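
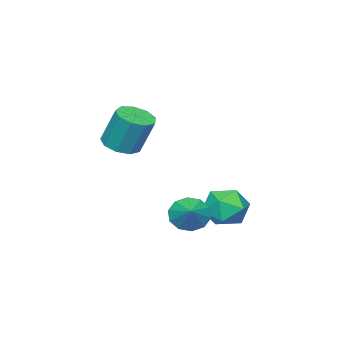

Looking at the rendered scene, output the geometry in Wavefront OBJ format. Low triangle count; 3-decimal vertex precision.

v 0.886 -0.961 -2.472
v 1.487 -1.083 -3.171
v 1.794 -0.179 -1.828
v 1.17 -0.618 -3.288
v 0.744 -0.284 -3.094
v 0.373 -0.209 -2.662
v 0.198 -0.421 -2.157
v 0.285 -0.839 -1.773
v 0.603 -1.304 -1.655
v 1.028 -1.638 -1.85
v 1.399 -1.713 -2.282
v 1.575 -1.501 -2.787
v -0.911 0.554 -2.339
v -0.187 -0.05 -3.008
v -1.973 -0.97 -2.112
v -1.249 -1.574 -2.781
v -0.908 -1.217 -1.735
v -0.252 -0.275 -1.875
v -1.908 -0.745 -3.245
v -1.252 0.197 -3.385
v -0.803 -0.853 -3.568
v -0.185 -1.145 -2.635
v -1.975 0.125 -2.485
v -1.357 -0.167 -1.552
v 2.254 -3.562 1.421
v 3.142 -3.723 1.535
v 3.054 -2.958 3.294
v 2.166 -2.798 3.179
v 3.058 -3.159 1.285
v 2.97 -2.394 3.044
v 2.598 -2.784 1.099
v 2.51 -2.019 2.858
v 1.977 -2.773 1.063
v 1.889 -2.008 2.822
v 1.485 -3.131 1.195
v 1.397 -2.366 2.953
v 1.353 -3.692 1.432
v 1.265 -2.927 3.19
v 1.643 -4.191 1.664
v 1.555 -3.426 3.422
v 2.218 -4.397 1.782
v 2.13 -3.632 3.541
v 2.811 -4.212 1.731
v 2.723 -3.447 3.49
f 2 1 4
f 2 4 3
f 4 1 5
f 4 5 3
f 5 1 6
f 5 6 3
f 6 1 7
f 6 7 3
f 7 1 8
f 7 8 3
f 8 1 9
f 8 9 3
f 9 1 10
f 9 10 3
f 10 1 11
f 10 11 3
f 11 1 12
f 11 12 3
f 12 1 2
f 12 2 3
f 13 24 18
f 13 18 14
f 13 14 20
f 13 20 23
f 13 23 24
f 14 18 22
f 18 24 17
f 24 23 15
f 23 20 19
f 20 14 21
f 16 22 17
f 16 17 15
f 16 15 19
f 16 19 21
f 16 21 22
f 17 22 18
f 15 17 24
f 19 15 23
f 21 19 20
f 22 21 14
f 26 25 29
f 26 29 27
f 27 29 30
f 27 30 28
f 29 25 31
f 29 31 30
f 30 31 32
f 30 32 28
f 31 25 33
f 31 33 32
f 32 33 34
f 32 34 28
f 33 25 35
f 33 35 34
f 34 35 36
f 34 36 28
f 35 25 37
f 35 37 36
f 36 37 38
f 36 38 28
f 37 25 39
f 37 39 38
f 38 39 40
f 38 40 28
f 39 25 41
f 39 41 40
f 40 41 42
f 40 42 28
f 41 25 43
f 41 43 42
f 42 43 44
f 42 44 28
f 43 25 26
f 43 26 44
f 44 26 27
f 44 27 28



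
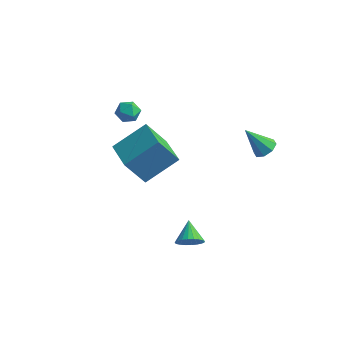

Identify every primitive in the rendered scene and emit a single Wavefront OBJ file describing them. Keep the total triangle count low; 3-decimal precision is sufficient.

v -3.564 1.088 1.399
v -3.073 1.303 1.856
v -2.967 0.137 1.204
v -2.476 0.352 1.661
v -3.115 0.165 1.893
v -3.483 0.753 2.013
v -2.557 0.687 1.047
v -2.925 1.275 1.167
v -2.45 1.055 1.639
v -2.795 0.732 2.161
v -3.245 0.708 0.899
v -3.59 0.385 1.421
v 3.571 2.81 -0.036
v 4.118 2.522 0.247
v 2.649 2.39 1.316
v 4.071 3.025 0.372
v 3.732 3.402 0.258
v 3.298 3.433 -0.028
v 3.024 3.099 -0.319
v 3.071 2.596 -0.444
v 3.41 2.219 -0.33
v 3.844 2.188 -0.044
v -4.134 0.963 -1.944
v -3.023 2.437 -0.765
v -3.354 1.67 -3.562
v -2.243 3.144 -2.383
v -2.657 -0.284 -1.777
v -1.546 1.19 -0.598
v -1.877 0.423 -3.395
v -0.766 1.897 -2.216
v 2.293 -2.401 -3.803
v 2.641 -2.617 -3.199
v 1.707 -1.479 -3.137
v 2.824 -2.425 -3.303
v 2.926 -2.23 -3.484
v 2.932 -2.061 -3.713
v 2.84 -1.944 -3.956
v 2.665 -1.896 -4.176
v 2.434 -1.926 -4.338
v 2.18 -2.027 -4.42
v 1.944 -2.186 -4.407
v 1.761 -2.377 -4.303
v 1.659 -2.573 -4.123
v 1.653 -2.742 -3.893
v 1.745 -2.859 -3.651
v 1.92 -2.907 -3.431
v 2.151 -2.877 -3.268
v 2.405 -2.776 -3.187
f 1 12 6
f 1 6 2
f 1 2 8
f 1 8 11
f 1 11 12
f 2 6 10
f 6 12 5
f 12 11 3
f 11 8 7
f 8 2 9
f 4 10 5
f 4 5 3
f 4 3 7
f 4 7 9
f 4 9 10
f 5 10 6
f 3 5 12
f 7 3 11
f 9 7 8
f 10 9 2
f 14 13 16
f 14 16 15
f 16 13 17
f 16 17 15
f 17 13 18
f 17 18 15
f 18 13 19
f 18 19 15
f 19 13 20
f 19 20 15
f 20 13 21
f 20 21 15
f 21 13 22
f 21 22 15
f 22 13 14
f 22 14 15
f 24 26 23
f 27 24 23
f 23 26 25
f 25 27 23
f 24 30 26
f 28 24 27
f 28 30 24
f 26 30 25
f 29 27 25
f 25 30 29
f 29 28 27
f 30 28 29
f 32 31 34
f 32 34 33
f 34 31 35
f 34 35 33
f 35 31 36
f 35 36 33
f 36 31 37
f 36 37 33
f 37 31 38
f 37 38 33
f 38 31 39
f 38 39 33
f 39 31 40
f 39 40 33
f 40 31 41
f 40 41 33
f 41 31 42
f 41 42 33
f 42 31 43
f 42 43 33
f 43 31 44
f 43 44 33
f 44 31 45
f 44 45 33
f 45 31 46
f 45 46 33
f 46 31 47
f 46 47 33
f 47 31 48
f 47 48 33
f 48 31 32
f 48 32 33



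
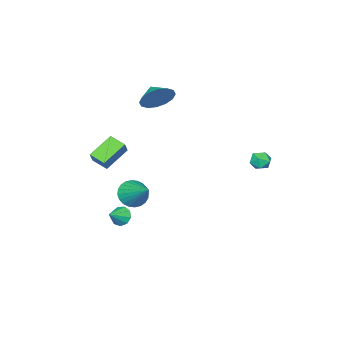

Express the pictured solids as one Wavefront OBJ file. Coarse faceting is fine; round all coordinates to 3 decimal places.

v 1.449 -3.717 0.364
v 0.066 -3.478 1.251
v 1.4 -2.774 0.034
v 0.017 -2.536 0.921
v 1.983 -3.424 1.119
v 0.6 -3.186 2.006
v 1.934 -2.482 0.789
v 0.551 -2.243 1.676
v -1.819 -3.749 -3.688
v -0.99 -3.758 -4.111
v -1.201 -2.111 -2.512
v -1.177 -3.533 -4.326
v -1.462 -3.341 -4.444
v -1.801 -3.211 -4.447
v -2.142 -3.164 -4.334
v -2.435 -3.205 -4.123
v -2.633 -3.329 -3.846
v -2.708 -3.518 -3.545
v -2.647 -3.741 -3.266
v -2.46 -3.966 -3.051
v -2.175 -4.158 -2.933
v -1.836 -4.287 -2.93
v -1.495 -4.335 -3.043
v -1.203 -4.294 -3.254
v -1.004 -4.169 -3.531
v -0.929 -3.981 -3.832
v -3.104 -3.074 3.4
v -2.513 -3.702 2.819
v -3.516 -3.886 3.86
v -2.219 -3.602 3.259
v -2.163 -3.361 3.737
v -2.358 -3.043 4.125
v -2.754 -2.733 4.318
v -3.243 -2.514 4.266
v -3.695 -2.446 3.982
v -3.989 -2.545 3.542
v -4.045 -2.787 3.064
v -3.85 -3.105 2.676
v -3.454 -3.415 2.483
v -2.965 -3.634 2.535
v -3.903 3.836 0.594
v -3.46 3.422 0.863
v -4.34 3.018 0.057
v -3.897 2.604 0.326
v -4.369 2.877 0.704
v -4.098 3.382 1.036
v -3.702 3.058 -0.116
v -3.431 3.563 0.216
v -3.336 2.942 0.424
v -3.748 2.83 0.931
v -4.052 3.61 -0.011
v -4.464 3.498 0.496
v 1.13 -2.088 -3.436
v 1.446 -1.851 -3.953
v 2.07 -2.092 -2.864
v 1.294 -1.517 -3.701
v 1.066 -1.45 -3.325
v 0.868 -1.681 -3.001
v 0.792 -2.103 -2.881
v 0.875 -2.517 -3.02
v 1.077 -2.73 -3.354
v 1.304 -2.643 -3.726
v 1.449 -2.296 -3.962
f 2 4 1
f 5 2 1
f 1 4 3
f 3 5 1
f 2 8 4
f 6 2 5
f 6 8 2
f 4 8 3
f 7 5 3
f 3 8 7
f 7 6 5
f 8 6 7
f 10 9 12
f 10 12 11
f 12 9 13
f 12 13 11
f 13 9 14
f 13 14 11
f 14 9 15
f 14 15 11
f 15 9 16
f 15 16 11
f 16 9 17
f 16 17 11
f 17 9 18
f 17 18 11
f 18 9 19
f 18 19 11
f 19 9 20
f 19 20 11
f 20 9 21
f 20 21 11
f 21 9 22
f 21 22 11
f 22 9 23
f 22 23 11
f 23 9 24
f 23 24 11
f 24 9 25
f 24 25 11
f 25 9 26
f 25 26 11
f 26 9 10
f 26 10 11
f 28 27 30
f 28 30 29
f 30 27 31
f 30 31 29
f 31 27 32
f 31 32 29
f 32 27 33
f 32 33 29
f 33 27 34
f 33 34 29
f 34 27 35
f 34 35 29
f 35 27 36
f 35 36 29
f 36 27 37
f 36 37 29
f 37 27 38
f 37 38 29
f 38 27 39
f 38 39 29
f 39 27 40
f 39 40 29
f 40 27 28
f 40 28 29
f 41 52 46
f 41 46 42
f 41 42 48
f 41 48 51
f 41 51 52
f 42 46 50
f 46 52 45
f 52 51 43
f 51 48 47
f 48 42 49
f 44 50 45
f 44 45 43
f 44 43 47
f 44 47 49
f 44 49 50
f 45 50 46
f 43 45 52
f 47 43 51
f 49 47 48
f 50 49 42
f 54 53 56
f 54 56 55
f 56 53 57
f 56 57 55
f 57 53 58
f 57 58 55
f 58 53 59
f 58 59 55
f 59 53 60
f 59 60 55
f 60 53 61
f 60 61 55
f 61 53 62
f 61 62 55
f 62 53 63
f 62 63 55
f 63 53 54
f 63 54 55



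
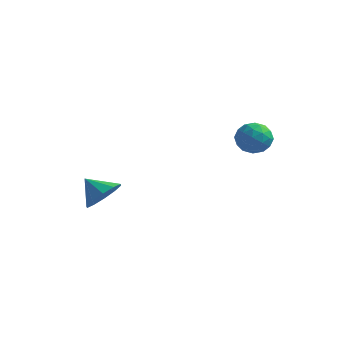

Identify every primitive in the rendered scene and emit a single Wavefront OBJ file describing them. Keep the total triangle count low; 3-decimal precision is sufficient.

v -1.989 -2.309 -1.663
v -1.388 -2.465 -0.983
v -2.871 -2.371 -0.897
v -1.464 -1.903 -1.025
v -1.74 -1.496 -1.311
v -2.111 -1.4 -1.731
v -2.435 -1.651 -2.125
v -2.589 -2.153 -2.342
v -2.513 -2.715 -2.3
v -2.237 -3.122 -2.015
v -1.866 -3.218 -1.595
v -1.542 -2.967 -1.201
v 2.592 1.566 1.649
v 3.349 1.499 1.37
v 2.491 0.261 1.69
v 3.248 0.194 1.411
v 3.116 0.478 2.157
v 3.178 1.285 2.132
v 2.662 0.475 0.928
v 2.724 1.282 0.903
v 3.392 0.825 0.924
v 3.673 0.827 1.684
v 2.167 0.933 1.376
v 2.448 0.935 2.136
v 2.979 1.647 1.506
v 2.861 0.113 1.554
v 2.783 0.28 1.993
v 3.228 0.241 1.828
v 2.878 1.521 1.954
v 3.323 1.482 1.79
v 3.187 0.882 2.252
v 2.517 0.278 1.27
v 2.962 0.239 1.106
v 2.612 1.519 1.232
v 3.057 1.48 1.067
v 2.653 0.878 0.808
v 3.45 1.212 1.08
v 3.391 0.444 1.104
v 3.046 0.609 0.82
v 3.083 1.084 0.805
v 3.614 1.213 1.527
v 3.555 0.446 1.55
v 3.477 0.613 1.989
v 3.514 1.087 1.974
v 3.64 0.816 1.265
v 2.285 1.314 1.51
v 2.226 0.547 1.533
v 2.326 0.673 1.086
v 2.363 1.147 1.071
v 2.449 1.316 1.956
v 2.39 0.548 1.98
v 2.757 0.676 2.255
v 2.794 1.151 2.24
v 2.2 0.944 1.795
f 2 1 4
f 2 4 3
f 4 1 5
f 4 5 3
f 5 1 6
f 5 6 3
f 6 1 7
f 6 7 3
f 7 1 8
f 7 8 3
f 8 1 9
f 8 9 3
f 9 1 10
f 9 10 3
f 10 1 11
f 10 11 3
f 11 1 12
f 11 12 3
f 12 1 2
f 12 2 3
f 13 50 29
f 50 24 53
f 29 53 18
f 50 53 29
f 13 29 25
f 29 18 30
f 25 30 14
f 29 30 25
f 13 25 34
f 25 14 35
f 34 35 20
f 25 35 34
f 13 34 46
f 34 20 49
f 46 49 23
f 34 49 46
f 13 46 50
f 46 23 54
f 50 54 24
f 46 54 50
f 14 30 41
f 30 18 44
f 41 44 22
f 30 44 41
f 18 53 31
f 53 24 52
f 31 52 17
f 53 52 31
f 24 54 51
f 54 23 47
f 51 47 15
f 54 47 51
f 23 49 48
f 49 20 36
f 48 36 19
f 49 36 48
f 20 35 40
f 35 14 37
f 40 37 21
f 35 37 40
f 16 42 28
f 42 22 43
f 28 43 17
f 42 43 28
f 16 28 26
f 28 17 27
f 26 27 15
f 28 27 26
f 16 26 33
f 26 15 32
f 33 32 19
f 26 32 33
f 16 33 38
f 33 19 39
f 38 39 21
f 33 39 38
f 16 38 42
f 38 21 45
f 42 45 22
f 38 45 42
f 17 43 31
f 43 22 44
f 31 44 18
f 43 44 31
f 15 27 51
f 27 17 52
f 51 52 24
f 27 52 51
f 19 32 48
f 32 15 47
f 48 47 23
f 32 47 48
f 21 39 40
f 39 19 36
f 40 36 20
f 39 36 40
f 22 45 41
f 45 21 37
f 41 37 14
f 45 37 41



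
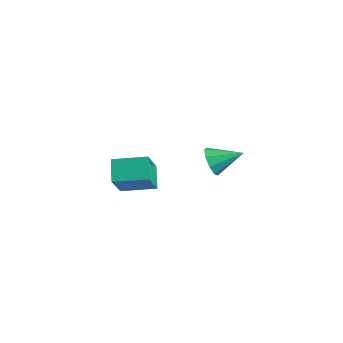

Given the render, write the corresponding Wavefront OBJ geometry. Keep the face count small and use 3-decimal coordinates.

v -3.853 3.333 -0.083
v -3.371 3.386 -0.854
v -2.927 4.607 0.583
v -3.867 3.762 -0.885
v -4.355 3.937 -0.541
v -4.609 3.829 0.017
v -4.508 3.489 0.528
v -4.101 3.076 0.754
v -3.577 2.783 0.588
v -3.183 2.747 0.108
v -3.101 2.985 -0.462
v -2.264 -3.454 1.82
v -3.151 -2.927 2.706
v -3.184 -2.408 0.276
v -4.071 -1.881 1.161
v -1.169 -2.079 2.099
v -2.056 -1.552 2.984
v -2.089 -1.033 0.554
v -2.976 -0.506 1.44
f 2 1 4
f 2 4 3
f 4 1 5
f 4 5 3
f 5 1 6
f 5 6 3
f 6 1 7
f 6 7 3
f 7 1 8
f 7 8 3
f 8 1 9
f 8 9 3
f 9 1 10
f 9 10 3
f 10 1 11
f 10 11 3
f 11 1 2
f 11 2 3
f 13 15 12
f 16 13 12
f 12 15 14
f 14 16 12
f 13 19 15
f 17 13 16
f 17 19 13
f 15 19 14
f 18 16 14
f 14 19 18
f 18 17 16
f 19 17 18



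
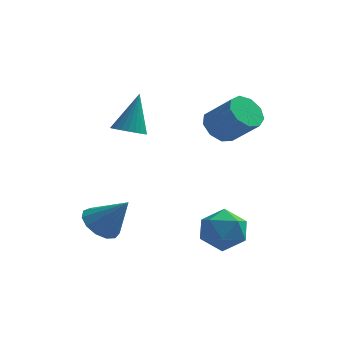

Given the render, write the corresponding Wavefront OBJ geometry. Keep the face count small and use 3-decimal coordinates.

v 2.329 2.156 1.233
v 2.915 1.849 0.523
v 4.157 1.276 1.798
v 3.571 1.584 2.507
v 3.052 2.48 0.673
v 4.294 1.907 1.948
v 2.851 2.96 1.085
v 4.094 2.387 2.36
v 2.406 3.064 1.565
v 3.648 2.491 2.84
v 1.924 2.744 1.89
v 3.167 2.171 3.165
v 1.632 2.148 1.908
v 2.875 1.575 3.182
v 1.666 1.557 1.609
v 2.908 0.984 2.884
v 2.01 1.246 1.134
v 3.252 0.673 2.409
v 2.503 1.361 0.705
v 3.745 0.788 1.98
v -2.185 -2.409 -2.728
v -1.57 -1.732 -3.157
v -0.955 -2.591 -1.252
v -1.926 -1.438 -2.824
v -2.363 -1.451 -2.461
v -2.745 -1.769 -2.182
v -2.948 -2.29 -2.077
v -2.91 -2.848 -2.178
v -2.641 -3.267 -2.454
v -2.228 -3.414 -2.817
v -1.801 -3.241 -3.151
v -1.496 -2.804 -3.351
v -1.41 -2.242 -3.354
v -1.837 2.8 0.352
v -1.037 2.544 0.333
v -1.483 3.76 2.288
v -1.015 2.835 0.184
v -1.118 3.121 0.061
v -1.33 3.358 -0.018
v -1.619 3.51 -0.04
v -1.942 3.554 -0.003
v -2.249 3.483 0.088
v -2.493 3.308 0.22
v -2.637 3.056 0.371
v -2.66 2.765 0.52
v -2.557 2.479 0.643
v -2.345 2.242 0.722
v -2.055 2.09 0.744
v -1.733 2.046 0.707
v -1.426 2.116 0.616
v -1.182 2.291 0.484
v 2.332 -1.447 -3.858
v 2.886 -0.735 -3.085
v 3.074 -2.985 -2.975
v 3.628 -2.273 -2.202
v 2.444 -2.371 -2.176
v 1.986 -1.42 -2.722
v 3.974 -2.3 -3.338
v 3.516 -1.349 -3.884
v 3.901 -1.262 -2.763
v 2.956 -1.306 -2.045
v 3.004 -2.414 -4.015
v 2.059 -2.458 -3.297
f 2 1 5
f 2 5 3
f 3 5 6
f 3 6 4
f 5 1 7
f 5 7 6
f 6 7 8
f 6 8 4
f 7 1 9
f 7 9 8
f 8 9 10
f 8 10 4
f 9 1 11
f 9 11 10
f 10 11 12
f 10 12 4
f 11 1 13
f 11 13 12
f 12 13 14
f 12 14 4
f 13 1 15
f 13 15 14
f 14 15 16
f 14 16 4
f 15 1 17
f 15 17 16
f 16 17 18
f 16 18 4
f 17 1 19
f 17 19 18
f 18 19 20
f 18 20 4
f 19 1 2
f 19 2 20
f 20 2 3
f 20 3 4
f 22 21 24
f 22 24 23
f 24 21 25
f 24 25 23
f 25 21 26
f 25 26 23
f 26 21 27
f 26 27 23
f 27 21 28
f 27 28 23
f 28 21 29
f 28 29 23
f 29 21 30
f 29 30 23
f 30 21 31
f 30 31 23
f 31 21 32
f 31 32 23
f 32 21 33
f 32 33 23
f 33 21 22
f 33 22 23
f 35 34 37
f 35 37 36
f 37 34 38
f 37 38 36
f 38 34 39
f 38 39 36
f 39 34 40
f 39 40 36
f 40 34 41
f 40 41 36
f 41 34 42
f 41 42 36
f 42 34 43
f 42 43 36
f 43 34 44
f 43 44 36
f 44 34 45
f 44 45 36
f 45 34 46
f 45 46 36
f 46 34 47
f 46 47 36
f 47 34 48
f 47 48 36
f 48 34 49
f 48 49 36
f 49 34 50
f 49 50 36
f 50 34 51
f 50 51 36
f 51 34 35
f 51 35 36
f 52 63 57
f 52 57 53
f 52 53 59
f 52 59 62
f 52 62 63
f 53 57 61
f 57 63 56
f 63 62 54
f 62 59 58
f 59 53 60
f 55 61 56
f 55 56 54
f 55 54 58
f 55 58 60
f 55 60 61
f 56 61 57
f 54 56 63
f 58 54 62
f 60 58 59
f 61 60 53



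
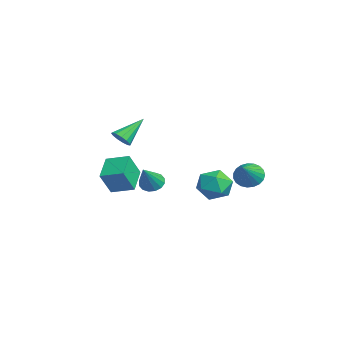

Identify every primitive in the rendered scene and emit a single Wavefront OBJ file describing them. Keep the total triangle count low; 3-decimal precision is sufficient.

v -0.288 3.347 -0.29
v 0.228 4.056 -0.494
v 1.088 2.673 0.85
v 0.04 4.179 -0.194
v -0.204 4.159 0.088
v -0.463 3.998 0.306
v -0.692 3.725 0.42
v -0.85 3.386 0.411
v -0.912 3.04 0.282
v -0.866 2.748 0.053
v -0.719 2.559 -0.235
v -0.499 2.506 -0.533
v -0.241 2.599 -0.788
v 0.008 2.821 -0.958
v 0.206 3.134 -1.012
v 0.318 3.484 -0.941
v 0.326 3.81 -0.758
v -3.508 -3.298 1.804
v -2.838 -3.081 1.893
v -4.132 -1.882 3.056
v -2.983 -2.872 1.585
v -3.296 -2.799 1.346
v -3.675 -2.884 1.252
v -4.002 -3.1 1.334
v -4.171 -3.379 1.565
v -4.13 -3.632 1.872
v -3.891 -3.779 2.157
v -3.531 -3.773 2.331
v -3.163 -3.616 2.337
v -2.904 -3.358 2.174
v -1.083 -3.907 -0.017
v -0.652 -4.585 1.402
v -0.433 -2.723 0.351
v -0.002 -3.4 1.769
v 0.362 -4.48 -0.729
v 0.793 -5.157 0.689
v 1.012 -3.295 -0.362
v 1.443 -3.973 1.057
v -3.332 2.836 -1.865
v -2.21 2.886 -1.477
v -3.13 0.954 -2.203
v -2.008 1.004 -1.815
v -2.908 1.146 -1.052
v -3.033 2.309 -0.843
v -2.307 1.531 -2.837
v -2.432 2.694 -2.628
v -1.577 2.08 -2.077
v -1.948 1.842 -0.974
v -3.392 1.998 -2.706
v -3.763 1.76 -1.603
v -4.194 -1.411 -1.966
v -3.7 -1.692 -2.501
v -2.986 -2.129 -0.474
v -3.57 -1.317 -2.426
v -3.607 -0.967 -2.227
v -3.801 -0.736 -1.959
v -4.101 -0.686 -1.693
v -4.425 -0.83 -1.5
v -4.687 -1.129 -1.432
v -4.817 -1.504 -1.507
v -4.78 -1.854 -1.706
v -4.586 -2.085 -1.974
v -4.287 -2.135 -2.24
v -3.962 -1.991 -2.433
f 2 1 4
f 2 4 3
f 4 1 5
f 4 5 3
f 5 1 6
f 5 6 3
f 6 1 7
f 6 7 3
f 7 1 8
f 7 8 3
f 8 1 9
f 8 9 3
f 9 1 10
f 9 10 3
f 10 1 11
f 10 11 3
f 11 1 12
f 11 12 3
f 12 1 13
f 12 13 3
f 13 1 14
f 13 14 3
f 14 1 15
f 14 15 3
f 15 1 16
f 15 16 3
f 16 1 17
f 16 17 3
f 17 1 2
f 17 2 3
f 19 18 21
f 19 21 20
f 21 18 22
f 21 22 20
f 22 18 23
f 22 23 20
f 23 18 24
f 23 24 20
f 24 18 25
f 24 25 20
f 25 18 26
f 25 26 20
f 26 18 27
f 26 27 20
f 27 18 28
f 27 28 20
f 28 18 29
f 28 29 20
f 29 18 30
f 29 30 20
f 30 18 19
f 30 19 20
f 32 34 31
f 35 32 31
f 31 34 33
f 33 35 31
f 32 38 34
f 36 32 35
f 36 38 32
f 34 38 33
f 37 35 33
f 33 38 37
f 37 36 35
f 38 36 37
f 39 50 44
f 39 44 40
f 39 40 46
f 39 46 49
f 39 49 50
f 40 44 48
f 44 50 43
f 50 49 41
f 49 46 45
f 46 40 47
f 42 48 43
f 42 43 41
f 42 41 45
f 42 45 47
f 42 47 48
f 43 48 44
f 41 43 50
f 45 41 49
f 47 45 46
f 48 47 40
f 52 51 54
f 52 54 53
f 54 51 55
f 54 55 53
f 55 51 56
f 55 56 53
f 56 51 57
f 56 57 53
f 57 51 58
f 57 58 53
f 58 51 59
f 58 59 53
f 59 51 60
f 59 60 53
f 60 51 61
f 60 61 53
f 61 51 62
f 61 62 53
f 62 51 63
f 62 63 53
f 63 51 64
f 63 64 53
f 64 51 52
f 64 52 53



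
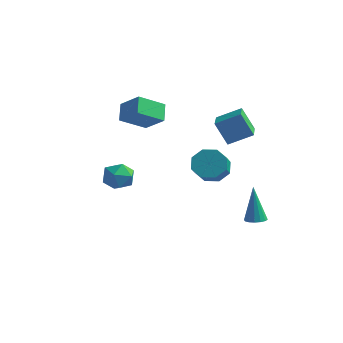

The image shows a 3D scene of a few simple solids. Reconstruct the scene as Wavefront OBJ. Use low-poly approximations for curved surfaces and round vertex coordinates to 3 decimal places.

v 3.68 3.261 -4.117
v 4.269 3.23 -4.007
v 3.3 3.579 -1.983
v 4.214 3.531 -4.061
v 4.015 3.759 -4.131
v 3.727 3.854 -4.197
v 3.426 3.79 -4.241
v 3.193 3.585 -4.252
v 3.091 3.292 -4.226
v 3.147 2.992 -4.172
v 3.346 2.763 -4.102
v 3.634 2.668 -4.037
v 3.935 2.732 -3.992
v 4.167 2.938 -3.982
v 1.736 2.192 -0.423
v 2.427 2.766 -0.084
v 2.855 1.761 0.742
v 2.164 1.188 0.403
v 1.804 2.818 0.302
v 2.232 1.813 1.128
v 1.141 2.503 0.263
v 1.57 1.498 1.09
v 0.826 2.006 -0.178
v 1.255 1.002 0.649
v 1.045 1.619 -0.762
v 1.473 0.614 0.064
v 1.668 1.567 -1.148
v 2.096 0.562 -0.322
v 2.33 1.882 -1.11
v 2.759 0.877 -0.283
v 2.645 2.378 -0.669
v 3.074 1.374 0.158
v -1.926 1.584 1.653
v -2.678 0.324 2.492
v -2.384 2.35 2.394
v -3.136 1.09 3.233
v -0.704 1.45 2.547
v -1.456 0.19 3.386
v -1.162 2.216 3.288
v -1.914 0.956 4.127
v 2.161 3.021 1.475
v 1.44 2.94 2.753
v 3.19 3.79 2.103
v 2.469 3.709 3.382
v 3.091 1.431 1.898
v 2.37 1.35 3.177
v 4.12 2.2 2.527
v 3.399 2.119 3.805
v -1.438 -1.128 -0.669
v -0.817 -1.07 0.015
v -1.603 -2.59 -0.395
v -0.982 -2.532 0.289
v -1.81 -2.129 0.38
v -1.708 -1.225 0.21
v -0.712 -2.435 -0.59
v -0.61 -1.531 -0.76
v -0.369 -1.877 0.064
v -1.048 -1.688 0.663
v -1.372 -1.972 -1.043
v -2.051 -1.783 -0.444
f 2 1 4
f 2 4 3
f 4 1 5
f 4 5 3
f 5 1 6
f 5 6 3
f 6 1 7
f 6 7 3
f 7 1 8
f 7 8 3
f 8 1 9
f 8 9 3
f 9 1 10
f 9 10 3
f 10 1 11
f 10 11 3
f 11 1 12
f 11 12 3
f 12 1 13
f 12 13 3
f 13 1 14
f 13 14 3
f 14 1 2
f 14 2 3
f 16 15 19
f 16 19 17
f 17 19 20
f 17 20 18
f 19 15 21
f 19 21 20
f 20 21 22
f 20 22 18
f 21 15 23
f 21 23 22
f 22 23 24
f 22 24 18
f 23 15 25
f 23 25 24
f 24 25 26
f 24 26 18
f 25 15 27
f 25 27 26
f 26 27 28
f 26 28 18
f 27 15 29
f 27 29 28
f 28 29 30
f 28 30 18
f 29 15 31
f 29 31 30
f 30 31 32
f 30 32 18
f 31 15 16
f 31 16 32
f 32 16 17
f 32 17 18
f 34 36 33
f 37 34 33
f 33 36 35
f 35 37 33
f 34 40 36
f 38 34 37
f 38 40 34
f 36 40 35
f 39 37 35
f 35 40 39
f 39 38 37
f 40 38 39
f 42 44 41
f 45 42 41
f 41 44 43
f 43 45 41
f 42 48 44
f 46 42 45
f 46 48 42
f 44 48 43
f 47 45 43
f 43 48 47
f 47 46 45
f 48 46 47
f 49 60 54
f 49 54 50
f 49 50 56
f 49 56 59
f 49 59 60
f 50 54 58
f 54 60 53
f 60 59 51
f 59 56 55
f 56 50 57
f 52 58 53
f 52 53 51
f 52 51 55
f 52 55 57
f 52 57 58
f 53 58 54
f 51 53 60
f 55 51 59
f 57 55 56
f 58 57 50



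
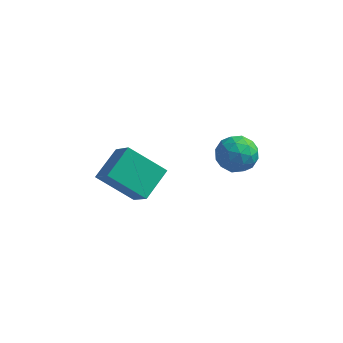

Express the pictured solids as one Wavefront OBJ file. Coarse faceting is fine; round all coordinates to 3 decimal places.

v 1.698 -0.888 3.136
v 2.295 -0.181 2.79
v 2.605 -1.999 2.43
v 3.202 -1.292 2.084
v 3.178 -1.488 3.052
v 2.617 -0.801 3.489
v 2.283 -1.379 1.731
v 1.722 -0.692 2.168
v 2.656 -0.484 1.922
v 3.209 -0.551 2.738
v 1.691 -1.629 2.482
v 2.244 -1.696 3.298
v 1.917 -0.437 3.025
v 2.983 -1.743 2.195
v 2.969 -1.858 2.764
v 3.32 -1.442 2.561
v 2.106 -0.801 3.436
v 2.457 -0.385 3.232
v 2.976 -1.154 3.386
v 2.443 -1.795 1.988
v 2.794 -1.379 1.784
v 1.58 -0.738 2.659
v 1.931 -0.322 2.456
v 1.924 -1.026 1.834
v 2.48 -0.199 2.311
v 3.013 -0.853 1.896
v 2.473 -0.904 1.689
v 2.143 -0.5 1.945
v 2.805 -0.239 2.791
v 3.339 -0.892 2.376
v 3.324 -1.007 2.945
v 2.995 -0.603 3.202
v 3.018 -0.417 2.281
v 1.561 -1.288 2.844
v 2.095 -1.941 2.429
v 1.905 -1.577 2.018
v 1.576 -1.173 2.275
v 1.887 -1.327 3.324
v 2.42 -1.981 2.909
v 2.757 -1.68 3.275
v 2.427 -1.276 3.531
v 1.882 -1.763 2.939
v -3.864 -1.356 -0.659
v -3.415 0.13 0.105
v -2.132 -1.253 -1.877
v -1.683 0.233 -1.114
v -2.957 -2.253 0.554
v -2.508 -0.767 1.317
v -1.225 -2.15 -0.665
v -0.776 -0.664 0.099
f 1 38 17
f 38 12 41
f 17 41 6
f 38 41 17
f 1 17 13
f 17 6 18
f 13 18 2
f 17 18 13
f 1 13 22
f 13 2 23
f 22 23 8
f 13 23 22
f 1 22 34
f 22 8 37
f 34 37 11
f 22 37 34
f 1 34 38
f 34 11 42
f 38 42 12
f 34 42 38
f 2 18 29
f 18 6 32
f 29 32 10
f 18 32 29
f 6 41 19
f 41 12 40
f 19 40 5
f 41 40 19
f 12 42 39
f 42 11 35
f 39 35 3
f 42 35 39
f 11 37 36
f 37 8 24
f 36 24 7
f 37 24 36
f 8 23 28
f 23 2 25
f 28 25 9
f 23 25 28
f 4 30 16
f 30 10 31
f 16 31 5
f 30 31 16
f 4 16 14
f 16 5 15
f 14 15 3
f 16 15 14
f 4 14 21
f 14 3 20
f 21 20 7
f 14 20 21
f 4 21 26
f 21 7 27
f 26 27 9
f 21 27 26
f 4 26 30
f 26 9 33
f 30 33 10
f 26 33 30
f 5 31 19
f 31 10 32
f 19 32 6
f 31 32 19
f 3 15 39
f 15 5 40
f 39 40 12
f 15 40 39
f 7 20 36
f 20 3 35
f 36 35 11
f 20 35 36
f 9 27 28
f 27 7 24
f 28 24 8
f 27 24 28
f 10 33 29
f 33 9 25
f 29 25 2
f 33 25 29
f 44 46 43
f 47 44 43
f 43 46 45
f 45 47 43
f 44 50 46
f 48 44 47
f 48 50 44
f 46 50 45
f 49 47 45
f 45 50 49
f 49 48 47
f 50 48 49



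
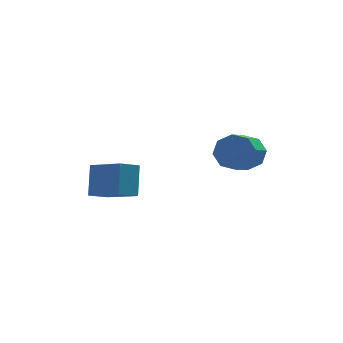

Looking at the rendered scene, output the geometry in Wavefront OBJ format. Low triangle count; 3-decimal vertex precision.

v -1.57 2.273 -1.699
v -1.337 3.229 -0.18
v -2.789 3.787 -2.466
v -2.556 4.743 -0.947
v -0.584 2.817 -2.193
v -0.351 3.773 -0.674
v -1.803 4.331 -2.96
v -1.57 5.287 -1.441
v 4.002 0.587 1.377
v 4.629 0.662 2.152
v 3.805 -0.772 2.958
v 3.178 -0.847 2.183
v 3.995 1.08 2.247
v 3.171 -0.354 3.053
v 3.365 1.209 1.833
v 2.541 -0.225 2.638
v 3.108 0.974 1.151
v 2.284 -0.46 1.957
v 3.375 0.512 0.602
v 2.551 -0.922 1.408
v 4.009 0.094 0.507
v 3.185 -1.34 1.313
v 4.639 -0.035 0.922
v 3.815 -1.469 1.727
v 4.896 0.2 1.603
v 4.072 -1.234 2.409
f 2 4 1
f 5 2 1
f 1 4 3
f 3 5 1
f 2 8 4
f 6 2 5
f 6 8 2
f 4 8 3
f 7 5 3
f 3 8 7
f 7 6 5
f 8 6 7
f 10 9 13
f 10 13 11
f 11 13 14
f 11 14 12
f 13 9 15
f 13 15 14
f 14 15 16
f 14 16 12
f 15 9 17
f 15 17 16
f 16 17 18
f 16 18 12
f 17 9 19
f 17 19 18
f 18 19 20
f 18 20 12
f 19 9 21
f 19 21 20
f 20 21 22
f 20 22 12
f 21 9 23
f 21 23 22
f 22 23 24
f 22 24 12
f 23 9 25
f 23 25 24
f 24 25 26
f 24 26 12
f 25 9 10
f 25 10 26
f 26 10 11
f 26 11 12



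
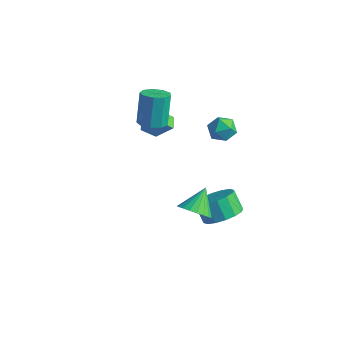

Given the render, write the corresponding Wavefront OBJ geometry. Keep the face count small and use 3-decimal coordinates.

v -4.152 2.854 0.838
v -3.27 3.235 1.829
v -4.619 3.493 1.008
v -3.737 3.874 1.999
v -3.603 3.446 0.121
v -2.721 3.827 1.112
v -4.07 4.085 0.291
v -3.188 4.466 1.282
v -0.044 4.143 3.431
v 0.46 4.421 2.817
v 0.66 2.979 3.483
v 1.164 3.257 2.869
v 1.194 3.613 3.63
v 0.759 4.332 3.599
v 0.361 3.068 2.701
v -0.074 3.787 2.67
v 0.71 3.756 2.366
v 1.225 4.093 2.94
v -0.105 3.307 3.36
v 0.41 3.644 3.934
v 2.653 1.086 -0.874
v 3.499 0.968 -0.196
v 2.752 1.175 0.772
v 1.907 1.294 0.094
v 3.488 1.518 -0.322
v 2.741 1.725 0.646
v 3.254 1.952 -0.596
v 2.507 2.159 0.372
v 2.859 2.155 -0.944
v 2.112 2.362 0.024
v 2.409 2.071 -1.273
v 1.662 2.278 -0.305
v 2.024 1.723 -1.496
v 1.277 1.93 -0.528
v 1.808 1.205 -1.552
v 1.061 1.412 -0.584
v 1.819 0.655 -1.426
v 1.072 0.862 -0.458
v 2.053 0.221 -1.152
v 1.306 0.428 -0.184
v 2.448 0.018 -0.804
v 1.701 0.225 0.164
v 2.898 0.102 -0.475
v 2.151 0.309 0.493
v 3.283 0.45 -0.252
v 2.536 0.657 0.716
v 3.056 -1.878 2.284
v 3.81 -2.133 2.744
v 2.864 -0.722 3.236
v 3.954 -1.893 2.482
v 3.942 -1.651 2.186
v 3.777 -1.449 1.907
v 3.487 -1.32 1.693
v 3.122 -1.288 1.581
v 2.746 -1.358 1.591
v 2.424 -1.518 1.72
v 2.211 -1.74 1.947
v 2.143 -1.986 2.232
v 2.234 -2.214 2.527
v 2.467 -2.383 2.779
v 2.801 -2.465 2.945
v 3.179 -2.445 2.998
v 3.536 -2.328 2.926
v -3.028 2.45 2.432
v -2.275 2.212 2.688
v -2.639 2.952 4.444
v -3.392 3.19 4.188
v -2.25 2.737 2.473
v -2.614 3.477 4.229
v -2.589 3.127 2.238
v -2.953 3.867 3.994
v -3.133 3.201 2.094
v -3.497 3.941 3.85
v -3.628 2.923 2.108
v -3.992 3.663 3.864
v -3.842 2.424 2.274
v -4.207 3.164 4.03
v -3.675 1.937 2.514
v -4.04 2.677 4.27
v -3.205 1.69 2.715
v -3.57 2.43 4.471
v -2.652 1.799 2.784
v -3.017 2.539 4.54
f 2 4 1
f 5 2 1
f 1 4 3
f 3 5 1
f 2 8 4
f 6 2 5
f 6 8 2
f 4 8 3
f 7 5 3
f 3 8 7
f 7 6 5
f 8 6 7
f 9 20 14
f 9 14 10
f 9 10 16
f 9 16 19
f 9 19 20
f 10 14 18
f 14 20 13
f 20 19 11
f 19 16 15
f 16 10 17
f 12 18 13
f 12 13 11
f 12 11 15
f 12 15 17
f 12 17 18
f 13 18 14
f 11 13 20
f 15 11 19
f 17 15 16
f 18 17 10
f 22 21 25
f 22 25 23
f 23 25 26
f 23 26 24
f 25 21 27
f 25 27 26
f 26 27 28
f 26 28 24
f 27 21 29
f 27 29 28
f 28 29 30
f 28 30 24
f 29 21 31
f 29 31 30
f 30 31 32
f 30 32 24
f 31 21 33
f 31 33 32
f 32 33 34
f 32 34 24
f 33 21 35
f 33 35 34
f 34 35 36
f 34 36 24
f 35 21 37
f 35 37 36
f 36 37 38
f 36 38 24
f 37 21 39
f 37 39 38
f 38 39 40
f 38 40 24
f 39 21 41
f 39 41 40
f 40 41 42
f 40 42 24
f 41 21 43
f 41 43 42
f 42 43 44
f 42 44 24
f 43 21 45
f 43 45 44
f 44 45 46
f 44 46 24
f 45 21 22
f 45 22 46
f 46 22 23
f 46 23 24
f 48 47 50
f 48 50 49
f 50 47 51
f 50 51 49
f 51 47 52
f 51 52 49
f 52 47 53
f 52 53 49
f 53 47 54
f 53 54 49
f 54 47 55
f 54 55 49
f 55 47 56
f 55 56 49
f 56 47 57
f 56 57 49
f 57 47 58
f 57 58 49
f 58 47 59
f 58 59 49
f 59 47 60
f 59 60 49
f 60 47 61
f 60 61 49
f 61 47 62
f 61 62 49
f 62 47 63
f 62 63 49
f 63 47 48
f 63 48 49
f 65 64 68
f 65 68 66
f 66 68 69
f 66 69 67
f 68 64 70
f 68 70 69
f 69 70 71
f 69 71 67
f 70 64 72
f 70 72 71
f 71 72 73
f 71 73 67
f 72 64 74
f 72 74 73
f 73 74 75
f 73 75 67
f 74 64 76
f 74 76 75
f 75 76 77
f 75 77 67
f 76 64 78
f 76 78 77
f 77 78 79
f 77 79 67
f 78 64 80
f 78 80 79
f 79 80 81
f 79 81 67
f 80 64 82
f 80 82 81
f 81 82 83
f 81 83 67
f 82 64 65
f 82 65 83
f 83 65 66
f 83 66 67



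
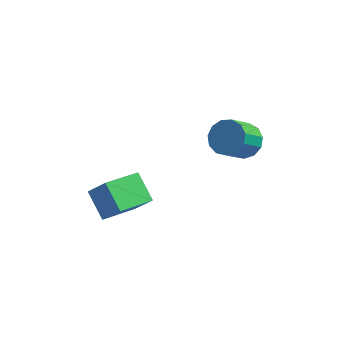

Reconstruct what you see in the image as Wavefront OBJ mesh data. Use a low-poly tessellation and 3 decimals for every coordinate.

v -2.579 -3.771 -1.28
v -1.748 -3.91 -0.277
v -1.742 -2.241 -1.762
v -0.91 -2.38 -0.759
v -1.67 -4.54 -2.141
v -0.838 -4.679 -1.138
v -0.832 -3.01 -2.623
v -0.001 -3.149 -1.62
v 2.4 1.615 -1.239
v 3.192 1.692 -0.818
v 2.731 0.642 0.24
v 1.94 0.565 -0.181
v 2.885 2.037 -0.609
v 2.424 0.987 0.449
v 2.424 2.248 -0.6
v 1.963 1.199 0.458
v 1.955 2.258 -0.794
v 1.495 1.209 0.264
v 1.628 2.064 -1.129
v 1.168 1.014 -0.071
v 1.546 1.727 -1.499
v 1.085 0.678 -0.441
v 1.735 1.355 -1.787
v 1.275 0.305 -0.729
v 2.136 1.065 -1.9
v 1.675 0.015 -0.842
v 2.62 0.949 -1.804
v 2.159 -0.1 -0.746
v 3.035 1.045 -1.528
v 2.574 -0.004 -0.47
v 3.248 1.322 -1.16
v 2.787 0.272 -0.102
f 2 4 1
f 5 2 1
f 1 4 3
f 3 5 1
f 2 8 4
f 6 2 5
f 6 8 2
f 4 8 3
f 7 5 3
f 3 8 7
f 7 6 5
f 8 6 7
f 10 9 13
f 10 13 11
f 11 13 14
f 11 14 12
f 13 9 15
f 13 15 14
f 14 15 16
f 14 16 12
f 15 9 17
f 15 17 16
f 16 17 18
f 16 18 12
f 17 9 19
f 17 19 18
f 18 19 20
f 18 20 12
f 19 9 21
f 19 21 20
f 20 21 22
f 20 22 12
f 21 9 23
f 21 23 22
f 22 23 24
f 22 24 12
f 23 9 25
f 23 25 24
f 24 25 26
f 24 26 12
f 25 9 27
f 25 27 26
f 26 27 28
f 26 28 12
f 27 9 29
f 27 29 28
f 28 29 30
f 28 30 12
f 29 9 31
f 29 31 30
f 30 31 32
f 30 32 12
f 31 9 10
f 31 10 32
f 32 10 11
f 32 11 12



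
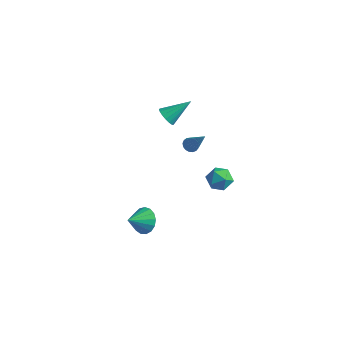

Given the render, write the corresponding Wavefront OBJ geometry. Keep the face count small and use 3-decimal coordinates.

v -1.149 -3.255 -4.299
v -0.59 -3.787 -4.8
v -1.491 -4.365 -3.501
v -0.33 -3.636 -4.478
v -0.259 -3.397 -4.115
v -0.391 -3.125 -3.794
v -0.696 -2.884 -3.589
v -1.106 -2.727 -3.547
v -1.525 -2.691 -3.677
v -1.858 -2.785 -3.95
v -2.028 -2.986 -4.303
v -1.997 -3.248 -4.655
v -1.772 -3.513 -4.925
v -1.403 -3.718 -5.052
v -0.977 -3.817 -5.007
v 0.931 -1.549 2.998
v 1.317 -1.342 2.756
v 2.069 -1.751 4.642
v 1.206 -1.156 2.856
v 1.031 -1.059 2.989
v 0.834 -1.075 3.123
v 0.659 -1.199 3.229
v 0.546 -1.404 3.282
v 0.522 -1.641 3.269
v 0.591 -1.858 3.195
v 0.739 -2.004 3.075
v 0.93 -2.045 2.938
v 1.122 -1.973 2.814
v 1.27 -1.804 2.732
v 1.34 -1.576 2.711
v 0.458 1.566 -2.068
v 1.302 1.641 -1.782
v 0.878 0.599 -3.058
v 1.722 0.674 -2.772
v 1.107 0.287 -2.252
v 0.847 0.885 -1.64
v 1.333 1.355 -3.2
v 1.073 1.953 -2.588
v 1.842 1.51 -2.482
v 1.703 0.85 -1.896
v 0.477 1.39 -2.944
v 0.338 0.73 -2.358
v -2.193 0.277 2.342
v -1.873 -0.219 2.7
v -1.347 1.543 3.338
v -1.668 -0.158 2.448
v -1.583 0.002 2.173
v -1.637 0.226 1.935
v -1.819 0.461 1.791
v -2.087 0.654 1.773
v -2.379 0.76 1.885
v -2.628 0.756 2.102
v -2.777 0.642 2.373
v -2.793 0.445 2.638
v -2.671 0.209 2.834
v -2.44 -0.012 2.918
v -2.152 -0.166 2.869
f 2 1 4
f 2 4 3
f 4 1 5
f 4 5 3
f 5 1 6
f 5 6 3
f 6 1 7
f 6 7 3
f 7 1 8
f 7 8 3
f 8 1 9
f 8 9 3
f 9 1 10
f 9 10 3
f 10 1 11
f 10 11 3
f 11 1 12
f 11 12 3
f 12 1 13
f 12 13 3
f 13 1 14
f 13 14 3
f 14 1 15
f 14 15 3
f 15 1 2
f 15 2 3
f 17 16 19
f 17 19 18
f 19 16 20
f 19 20 18
f 20 16 21
f 20 21 18
f 21 16 22
f 21 22 18
f 22 16 23
f 22 23 18
f 23 16 24
f 23 24 18
f 24 16 25
f 24 25 18
f 25 16 26
f 25 26 18
f 26 16 27
f 26 27 18
f 27 16 28
f 27 28 18
f 28 16 29
f 28 29 18
f 29 16 30
f 29 30 18
f 30 16 17
f 30 17 18
f 31 42 36
f 31 36 32
f 31 32 38
f 31 38 41
f 31 41 42
f 32 36 40
f 36 42 35
f 42 41 33
f 41 38 37
f 38 32 39
f 34 40 35
f 34 35 33
f 34 33 37
f 34 37 39
f 34 39 40
f 35 40 36
f 33 35 42
f 37 33 41
f 39 37 38
f 40 39 32
f 44 43 46
f 44 46 45
f 46 43 47
f 46 47 45
f 47 43 48
f 47 48 45
f 48 43 49
f 48 49 45
f 49 43 50
f 49 50 45
f 50 43 51
f 50 51 45
f 51 43 52
f 51 52 45
f 52 43 53
f 52 53 45
f 53 43 54
f 53 54 45
f 54 43 55
f 54 55 45
f 55 43 56
f 55 56 45
f 56 43 57
f 56 57 45
f 57 43 44
f 57 44 45



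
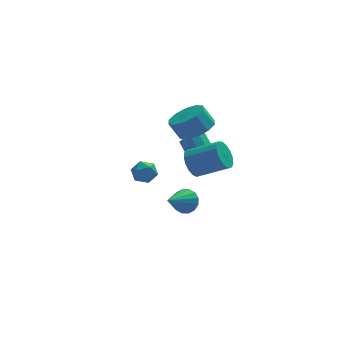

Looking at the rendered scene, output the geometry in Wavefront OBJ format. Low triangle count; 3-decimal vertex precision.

v 3.62 2.093 1.88
v 4.528 2.313 2.336
v 3.969 2.547 3.336
v 3.06 2.327 2.88
v 4.297 2.856 2.08
v 3.738 3.09 3.081
v 3.808 3.107 1.748
v 3.249 3.341 2.748
v 3.246 2.971 1.466
v 2.687 3.205 2.467
v 2.828 2.5 1.342
v 2.268 2.733 2.343
v 2.711 1.873 1.424
v 2.152 2.107 2.424
v 2.942 1.33 1.679
v 2.383 1.564 2.68
v 3.431 1.079 2.012
v 2.872 1.313 3.012
v 3.993 1.215 2.293
v 3.434 1.449 3.294
v 4.412 1.687 2.417
v 3.852 1.92 3.418
v 4.177 2.291 -0.909
v 4.725 2.729 -1.146
v 4.191 4.067 0.093
v 3.643 3.629 0.329
v 4.355 2.816 -1.4
v 3.821 4.154 -0.161
v 3.917 2.703 -1.466
v 3.383 4.041 -0.228
v 3.578 2.432 -1.32
v 3.044 3.77 -0.082
v 3.468 2.108 -1.017
v 2.934 3.446 0.221
v 3.629 1.853 -0.673
v 3.095 3.191 0.566
v 3.999 1.766 -0.419
v 3.465 3.104 0.82
v 4.437 1.879 -0.352
v 3.903 3.217 0.886
v 4.776 2.15 -0.498
v 4.242 3.488 0.74
v 4.886 2.474 -0.801
v 4.352 3.812 0.437
v -0.562 -3.161 2.757
v 0.031 -2.782 2.75
v 0.049 -4.118 2.65
v 0.642 -3.739 2.643
v 0.263 -3.787 3.234
v -0.115 -3.196 3.3
v 0.195 -3.704 2.1
v -0.183 -3.113 2.166
v 0.499 -3.117 2.343
v 0.541 -3.169 3.044
v -0.461 -3.731 2.356
v -0.419 -3.783 3.057
v 2.784 -1.075 1.485
v 3.267 -0.634 0.942
v 4.739 -1.223 1.773
v 4.256 -1.665 2.315
v 3.199 -0.373 1.247
v 4.671 -0.962 2.078
v 3.037 -0.273 1.606
v 4.509 -0.862 2.437
v 2.816 -0.357 1.938
v 4.288 -0.946 2.768
v 2.588 -0.605 2.165
v 4.06 -1.195 2.996
v 2.405 -0.962 2.237
v 3.877 -1.551 3.068
v 2.309 -1.344 2.136
v 3.781 -1.933 2.967
v 2.321 -1.665 1.886
v 3.794 -2.254 2.717
v 2.44 -1.85 1.544
v 3.912 -2.44 2.375
v 2.637 -1.859 1.189
v 4.11 -2.448 2.019
v 2.868 -1.687 0.901
v 4.34 -2.277 1.731
v 3.08 -1.376 0.747
v 4.552 -1.965 1.577
v 3.224 -0.996 0.762
v 4.696 -1.585 1.592
v 2.53 -0.587 -1.575
v 3.12 -0.897 -1.21
v 1.43 -1.633 -0.685
v 3.011 -0.592 -0.987
v 2.773 -0.286 -0.921
v 2.47 -0.06 -1.031
v 2.183 0.024 -1.286
v 1.989 -0.055 -1.619
v 1.94 -0.277 -1.94
v 2.049 -0.582 -2.164
v 2.287 -0.888 -2.229
v 2.59 -1.114 -2.12
v 2.877 -1.198 -1.864
v 3.071 -1.119 -1.531
f 2 1 5
f 2 5 3
f 3 5 6
f 3 6 4
f 5 1 7
f 5 7 6
f 6 7 8
f 6 8 4
f 7 1 9
f 7 9 8
f 8 9 10
f 8 10 4
f 9 1 11
f 9 11 10
f 10 11 12
f 10 12 4
f 11 1 13
f 11 13 12
f 12 13 14
f 12 14 4
f 13 1 15
f 13 15 14
f 14 15 16
f 14 16 4
f 15 1 17
f 15 17 16
f 16 17 18
f 16 18 4
f 17 1 19
f 17 19 18
f 18 19 20
f 18 20 4
f 19 1 21
f 19 21 20
f 20 21 22
f 20 22 4
f 21 1 2
f 21 2 22
f 22 2 3
f 22 3 4
f 24 23 27
f 24 27 25
f 25 27 28
f 25 28 26
f 27 23 29
f 27 29 28
f 28 29 30
f 28 30 26
f 29 23 31
f 29 31 30
f 30 31 32
f 30 32 26
f 31 23 33
f 31 33 32
f 32 33 34
f 32 34 26
f 33 23 35
f 33 35 34
f 34 35 36
f 34 36 26
f 35 23 37
f 35 37 36
f 36 37 38
f 36 38 26
f 37 23 39
f 37 39 38
f 38 39 40
f 38 40 26
f 39 23 41
f 39 41 40
f 40 41 42
f 40 42 26
f 41 23 43
f 41 43 42
f 42 43 44
f 42 44 26
f 43 23 24
f 43 24 44
f 44 24 25
f 44 25 26
f 45 56 50
f 45 50 46
f 45 46 52
f 45 52 55
f 45 55 56
f 46 50 54
f 50 56 49
f 56 55 47
f 55 52 51
f 52 46 53
f 48 54 49
f 48 49 47
f 48 47 51
f 48 51 53
f 48 53 54
f 49 54 50
f 47 49 56
f 51 47 55
f 53 51 52
f 54 53 46
f 58 57 61
f 58 61 59
f 59 61 62
f 59 62 60
f 61 57 63
f 61 63 62
f 62 63 64
f 62 64 60
f 63 57 65
f 63 65 64
f 64 65 66
f 64 66 60
f 65 57 67
f 65 67 66
f 66 67 68
f 66 68 60
f 67 57 69
f 67 69 68
f 68 69 70
f 68 70 60
f 69 57 71
f 69 71 70
f 70 71 72
f 70 72 60
f 71 57 73
f 71 73 72
f 72 73 74
f 72 74 60
f 73 57 75
f 73 75 74
f 74 75 76
f 74 76 60
f 75 57 77
f 75 77 76
f 76 77 78
f 76 78 60
f 77 57 79
f 77 79 78
f 78 79 80
f 78 80 60
f 79 57 81
f 79 81 80
f 80 81 82
f 80 82 60
f 81 57 83
f 81 83 82
f 82 83 84
f 82 84 60
f 83 57 58
f 83 58 84
f 84 58 59
f 84 59 60
f 86 85 88
f 86 88 87
f 88 85 89
f 88 89 87
f 89 85 90
f 89 90 87
f 90 85 91
f 90 91 87
f 91 85 92
f 91 92 87
f 92 85 93
f 92 93 87
f 93 85 94
f 93 94 87
f 94 85 95
f 94 95 87
f 95 85 96
f 95 96 87
f 96 85 97
f 96 97 87
f 97 85 98
f 97 98 87
f 98 85 86
f 98 86 87



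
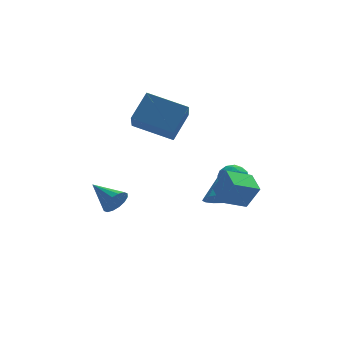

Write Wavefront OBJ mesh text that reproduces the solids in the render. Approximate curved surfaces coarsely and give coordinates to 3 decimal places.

v 2.577 2.335 -2.962
v 3.035 3.069 -3.591
v 2.563 3.425 -1.698
v 2.57 3.145 -3.661
v 2.106 3.06 -3.593
v 1.736 2.832 -3.4
v 1.532 2.505 -3.12
v 1.535 2.144 -2.809
v 1.744 1.821 -2.528
v 2.118 1.6 -2.334
v 2.583 1.524 -2.264
v 3.047 1.609 -2.332
v 3.417 1.838 -2.525
v 3.621 2.165 -2.805
v 3.618 2.525 -3.116
v 3.409 2.848 -3.396
v 0.242 2.618 0.764
v 0.078 1.295 1.819
v -1.545 3.37 1.43
v -1.709 2.047 2.485
v 1.029 3.453 1.935
v 0.865 2.13 2.99
v -0.758 4.205 2.601
v -0.922 2.882 3.656
v -2.44 1.838 -2.622
v -2.061 1.826 -2.01
v -3.38 2.982 -2.018
v -1.89 2.079 -2.224
v -1.867 2.267 -2.545
v -1.998 2.341 -2.887
v -2.246 2.279 -3.157
v -2.547 2.099 -3.284
v -2.819 1.849 -3.234
v -2.989 1.596 -3.02
v -3.012 1.408 -2.699
v -2.882 1.335 -2.358
v -2.633 1.396 -2.087
v -2.333 1.576 -1.96
v 1.59 -2.594 -0.614
v 2.129 -2.811 0.515
v 1.42 -1.455 -0.315
v 1.959 -1.672 0.815
v 2.761 -2.288 -1.115
v 3.3 -2.505 0.015
v 2.591 -1.149 -0.815
v 3.13 -1.366 0.314
v 2.209 1.776 -0.877
v 2.64 2.301 -1.186
v 2.94 0.919 -1.314
v 3.371 1.444 -1.623
v 3.347 1.371 -0.88
v 2.895 1.9 -0.611
v 2.685 1.32 -1.889
v 2.233 1.849 -1.62
v 2.934 2.019 -1.812
v 3.343 2.051 -1.188
v 2.237 1.169 -1.312
v 2.646 1.201 -0.688
v 2.36 2.113 -0.994
v 3.22 1.107 -1.506
v 3.206 1.063 -1.07
v 3.459 1.372 -1.252
v 2.51 1.878 -0.655
v 2.763 2.187 -0.837
v 3.179 1.64 -0.657
v 2.817 1.033 -1.663
v 3.07 1.342 -1.845
v 2.121 1.848 -1.248
v 2.374 2.157 -1.43
v 2.401 1.58 -1.843
v 2.786 2.257 -1.543
v 3.216 1.753 -1.799
v 2.813 1.68 -1.956
v 2.547 1.991 -1.798
v 3.027 2.275 -1.176
v 3.457 1.772 -1.433
v 3.442 1.729 -0.996
v 3.177 2.04 -0.838
v 3.2 2.11 -1.544
v 2.123 1.448 -1.067
v 2.553 0.945 -1.324
v 2.403 1.18 -1.662
v 2.138 1.491 -1.504
v 2.364 1.467 -0.701
v 2.794 0.963 -0.957
v 3.033 1.229 -0.702
v 2.767 1.54 -0.544
v 2.38 1.11 -0.956
f 2 1 4
f 2 4 3
f 4 1 5
f 4 5 3
f 5 1 6
f 5 6 3
f 6 1 7
f 6 7 3
f 7 1 8
f 7 8 3
f 8 1 9
f 8 9 3
f 9 1 10
f 9 10 3
f 10 1 11
f 10 11 3
f 11 1 12
f 11 12 3
f 12 1 13
f 12 13 3
f 13 1 14
f 13 14 3
f 14 1 15
f 14 15 3
f 15 1 16
f 15 16 3
f 16 1 2
f 16 2 3
f 18 20 17
f 21 18 17
f 17 20 19
f 19 21 17
f 18 24 20
f 22 18 21
f 22 24 18
f 20 24 19
f 23 21 19
f 19 24 23
f 23 22 21
f 24 22 23
f 26 25 28
f 26 28 27
f 28 25 29
f 28 29 27
f 29 25 30
f 29 30 27
f 30 25 31
f 30 31 27
f 31 25 32
f 31 32 27
f 32 25 33
f 32 33 27
f 33 25 34
f 33 34 27
f 34 25 35
f 34 35 27
f 35 25 36
f 35 36 27
f 36 25 37
f 36 37 27
f 37 25 38
f 37 38 27
f 38 25 26
f 38 26 27
f 40 42 39
f 43 40 39
f 39 42 41
f 41 43 39
f 40 46 42
f 44 40 43
f 44 46 40
f 42 46 41
f 45 43 41
f 41 46 45
f 45 44 43
f 46 44 45
f 47 84 63
f 84 58 87
f 63 87 52
f 84 87 63
f 47 63 59
f 63 52 64
f 59 64 48
f 63 64 59
f 47 59 68
f 59 48 69
f 68 69 54
f 59 69 68
f 47 68 80
f 68 54 83
f 80 83 57
f 68 83 80
f 47 80 84
f 80 57 88
f 84 88 58
f 80 88 84
f 48 64 75
f 64 52 78
f 75 78 56
f 64 78 75
f 52 87 65
f 87 58 86
f 65 86 51
f 87 86 65
f 58 88 85
f 88 57 81
f 85 81 49
f 88 81 85
f 57 83 82
f 83 54 70
f 82 70 53
f 83 70 82
f 54 69 74
f 69 48 71
f 74 71 55
f 69 71 74
f 50 76 62
f 76 56 77
f 62 77 51
f 76 77 62
f 50 62 60
f 62 51 61
f 60 61 49
f 62 61 60
f 50 60 67
f 60 49 66
f 67 66 53
f 60 66 67
f 50 67 72
f 67 53 73
f 72 73 55
f 67 73 72
f 50 72 76
f 72 55 79
f 76 79 56
f 72 79 76
f 51 77 65
f 77 56 78
f 65 78 52
f 77 78 65
f 49 61 85
f 61 51 86
f 85 86 58
f 61 86 85
f 53 66 82
f 66 49 81
f 82 81 57
f 66 81 82
f 55 73 74
f 73 53 70
f 74 70 54
f 73 70 74
f 56 79 75
f 79 55 71
f 75 71 48
f 79 71 75



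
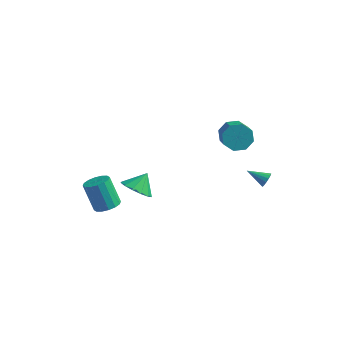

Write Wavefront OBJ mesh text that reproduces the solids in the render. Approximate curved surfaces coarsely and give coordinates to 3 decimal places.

v -2.694 -0.075 -1.974
v -2.001 -0.783 -1.544
v -2.386 0.815 -1.006
v -1.684 -0.455 -1.947
v -1.687 -0.006 -2.358
v -2.01 0.421 -2.647
v -2.551 0.69 -2.723
v -3.137 0.717 -2.56
v -3.582 0.492 -2.212
v -3.746 0.088 -1.788
v -3.575 -0.369 -1.423
v -3.125 -0.731 -1.233
v -2.539 -0.886 -1.278
v 2.299 2.879 2.89
v 2.909 3.533 3.238
v 3.692 2.335 4.118
v 3.081 1.681 3.77
v 2.313 3.453 3.659
v 3.095 2.255 4.539
v 1.708 3.037 3.63
v 2.49 1.838 4.51
v 1.449 2.528 3.167
v 2.232 1.33 4.047
v 1.688 2.225 2.542
v 2.471 1.027 3.422
v 2.285 2.305 2.121
v 3.067 1.107 3.001
v 2.89 2.722 2.15
v 3.672 1.523 3.03
v 3.148 3.23 2.613
v 3.931 2.032 3.493
v -3.497 -2.214 -2.077
v -2.811 -2.501 -1.687
v -3.677 -2.213 0.047
v -4.363 -1.926 -0.343
v -2.747 -2.072 -1.726
v -3.613 -1.785 0.008
v -2.884 -1.682 -1.86
v -3.75 -1.394 -0.125
v -3.186 -1.434 -2.051
v -4.052 -1.146 -0.317
v -3.571 -1.395 -2.25
v -4.437 -1.107 -0.515
v -3.936 -1.575 -2.402
v -4.802 -1.288 -0.667
v -4.183 -1.927 -2.467
v -5.049 -1.639 -0.733
v -4.247 -2.355 -2.428
v -5.113 -2.068 -0.694
v -4.11 -2.746 -2.295
v -4.976 -2.458 -0.56
v -3.808 -2.994 -2.103
v -4.674 -2.706 -0.369
v -3.423 -3.033 -1.905
v -4.289 -2.745 -0.17
v -3.058 -2.852 -1.753
v -3.924 -2.565 -0.018
v 4.488 2.842 -0.59
v 4.711 2.603 -0.16
v 3.272 2.678 -0.05
v 4.703 2.875 -0.095
v 4.637 3.138 -0.163
v 4.531 3.322 -0.346
v 4.414 3.377 -0.593
v 4.317 3.289 -0.84
v 4.265 3.081 -1.02
v 4.273 2.809 -1.084
v 4.339 2.546 -1.016
v 4.444 2.362 -0.834
v 4.562 2.307 -0.586
v 4.659 2.395 -0.339
f 2 1 4
f 2 4 3
f 4 1 5
f 4 5 3
f 5 1 6
f 5 6 3
f 6 1 7
f 6 7 3
f 7 1 8
f 7 8 3
f 8 1 9
f 8 9 3
f 9 1 10
f 9 10 3
f 10 1 11
f 10 11 3
f 11 1 12
f 11 12 3
f 12 1 13
f 12 13 3
f 13 1 2
f 13 2 3
f 15 14 18
f 15 18 16
f 16 18 19
f 16 19 17
f 18 14 20
f 18 20 19
f 19 20 21
f 19 21 17
f 20 14 22
f 20 22 21
f 21 22 23
f 21 23 17
f 22 14 24
f 22 24 23
f 23 24 25
f 23 25 17
f 24 14 26
f 24 26 25
f 25 26 27
f 25 27 17
f 26 14 28
f 26 28 27
f 27 28 29
f 27 29 17
f 28 14 30
f 28 30 29
f 29 30 31
f 29 31 17
f 30 14 15
f 30 15 31
f 31 15 16
f 31 16 17
f 33 32 36
f 33 36 34
f 34 36 37
f 34 37 35
f 36 32 38
f 36 38 37
f 37 38 39
f 37 39 35
f 38 32 40
f 38 40 39
f 39 40 41
f 39 41 35
f 40 32 42
f 40 42 41
f 41 42 43
f 41 43 35
f 42 32 44
f 42 44 43
f 43 44 45
f 43 45 35
f 44 32 46
f 44 46 45
f 45 46 47
f 45 47 35
f 46 32 48
f 46 48 47
f 47 48 49
f 47 49 35
f 48 32 50
f 48 50 49
f 49 50 51
f 49 51 35
f 50 32 52
f 50 52 51
f 51 52 53
f 51 53 35
f 52 32 54
f 52 54 53
f 53 54 55
f 53 55 35
f 54 32 56
f 54 56 55
f 55 56 57
f 55 57 35
f 56 32 33
f 56 33 57
f 57 33 34
f 57 34 35
f 59 58 61
f 59 61 60
f 61 58 62
f 61 62 60
f 62 58 63
f 62 63 60
f 63 58 64
f 63 64 60
f 64 58 65
f 64 65 60
f 65 58 66
f 65 66 60
f 66 58 67
f 66 67 60
f 67 58 68
f 67 68 60
f 68 58 69
f 68 69 60
f 69 58 70
f 69 70 60
f 70 58 71
f 70 71 60
f 71 58 59
f 71 59 60



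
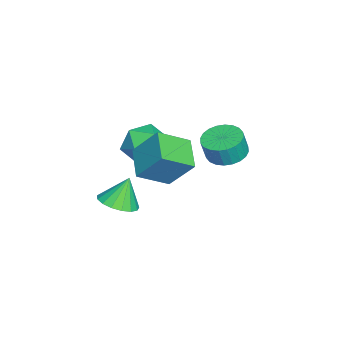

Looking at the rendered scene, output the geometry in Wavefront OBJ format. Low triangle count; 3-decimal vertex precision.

v -1.689 -1.224 -3.075
v -0.909 -2.549 -2.159
v -1.436 -0.032 -1.565
v -0.656 -1.357 -0.649
v -0.184 -0.763 -3.691
v 0.596 -2.088 -2.775
v 0.069 0.429 -2.181
v 0.849 -0.896 -1.265
v -1.495 1.609 -2.193
v -0.838 0.934 -2.463
v -0.608 0.716 -1.357
v -1.265 1.391 -1.087
v -0.62 1.248 -2.446
v -0.39 1.03 -1.341
v -0.535 1.616 -2.391
v -0.305 1.398 -1.285
v -0.597 1.984 -2.306
v -0.367 1.766 -1.2
v -0.795 2.295 -2.203
v -0.565 2.076 -1.098
v -1.099 2.501 -2.099
v -0.87 2.283 -0.994
v -1.464 2.571 -2.009
v -1.235 2.353 -0.904
v -1.834 2.495 -1.947
v -1.604 2.277 -0.842
v -2.152 2.284 -1.923
v -1.922 2.066 -0.817
v -2.37 1.97 -1.939
v -2.14 1.752 -0.834
v -2.455 1.602 -1.995
v -2.225 1.384 -0.889
v -2.393 1.234 -2.08
v -2.163 1.016 -0.974
v -2.195 0.924 -2.182
v -1.965 0.705 -1.077
v -1.89 0.717 -2.286
v -1.661 0.499 -1.181
v -1.525 0.647 -2.376
v -1.296 0.429 -1.271
v -1.156 0.723 -2.438
v -0.926 0.505 -1.333
v -2.748 -1.173 -2.549
v -1.576 -1.405 -2.84
v -3.164 -3.115 -2.68
v -1.992 -3.347 -2.971
v -2.281 -2.972 -1.836
v -2.024 -1.772 -1.755
v -2.716 -2.748 -3.765
v -2.459 -1.548 -3.684
v -1.556 -2.378 -3.592
v -1.287 -2.517 -2.399
v -3.453 -2.003 -3.121
v -3.184 -2.142 -1.928
v 2.96 -2.414 -2.756
v 3.675 -2.922 -2.367
v 2.54 -1.986 -1.424
v 3.862 -2.509 -2.441
v 3.842 -2.074 -2.587
v 3.62 -1.716 -2.772
v 3.246 -1.519 -2.953
v 2.807 -1.526 -3.089
v 2.404 -1.737 -3.148
v 2.127 -2.103 -3.118
v 2.041 -2.54 -3.005
v 2.166 -2.948 -2.835
v 2.473 -3.234 -2.646
v 2.891 -3.331 -2.483
v 3.325 -3.219 -2.382
f 2 4 1
f 5 2 1
f 1 4 3
f 3 5 1
f 2 8 4
f 6 2 5
f 6 8 2
f 4 8 3
f 7 5 3
f 3 8 7
f 7 6 5
f 8 6 7
f 10 9 13
f 10 13 11
f 11 13 14
f 11 14 12
f 13 9 15
f 13 15 14
f 14 15 16
f 14 16 12
f 15 9 17
f 15 17 16
f 16 17 18
f 16 18 12
f 17 9 19
f 17 19 18
f 18 19 20
f 18 20 12
f 19 9 21
f 19 21 20
f 20 21 22
f 20 22 12
f 21 9 23
f 21 23 22
f 22 23 24
f 22 24 12
f 23 9 25
f 23 25 24
f 24 25 26
f 24 26 12
f 25 9 27
f 25 27 26
f 26 27 28
f 26 28 12
f 27 9 29
f 27 29 28
f 28 29 30
f 28 30 12
f 29 9 31
f 29 31 30
f 30 31 32
f 30 32 12
f 31 9 33
f 31 33 32
f 32 33 34
f 32 34 12
f 33 9 35
f 33 35 34
f 34 35 36
f 34 36 12
f 35 9 37
f 35 37 36
f 36 37 38
f 36 38 12
f 37 9 39
f 37 39 38
f 38 39 40
f 38 40 12
f 39 9 41
f 39 41 40
f 40 41 42
f 40 42 12
f 41 9 10
f 41 10 42
f 42 10 11
f 42 11 12
f 43 54 48
f 43 48 44
f 43 44 50
f 43 50 53
f 43 53 54
f 44 48 52
f 48 54 47
f 54 53 45
f 53 50 49
f 50 44 51
f 46 52 47
f 46 47 45
f 46 45 49
f 46 49 51
f 46 51 52
f 47 52 48
f 45 47 54
f 49 45 53
f 51 49 50
f 52 51 44
f 56 55 58
f 56 58 57
f 58 55 59
f 58 59 57
f 59 55 60
f 59 60 57
f 60 55 61
f 60 61 57
f 61 55 62
f 61 62 57
f 62 55 63
f 62 63 57
f 63 55 64
f 63 64 57
f 64 55 65
f 64 65 57
f 65 55 66
f 65 66 57
f 66 55 67
f 66 67 57
f 67 55 68
f 67 68 57
f 68 55 69
f 68 69 57
f 69 55 56
f 69 56 57



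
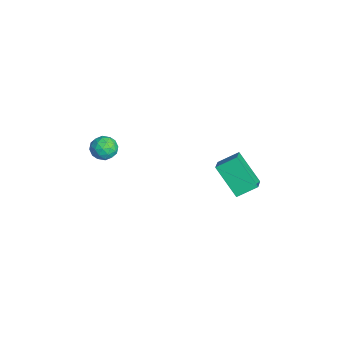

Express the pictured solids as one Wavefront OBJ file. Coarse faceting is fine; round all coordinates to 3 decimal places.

v -1.516 -2.428 -0.275
v -1.242 -2.019 -0.851
v -0.438 -3.001 -0.169
v -0.164 -2.592 -0.745
v -0.318 -2.258 -0.083
v -0.984 -1.904 -0.148
v -0.696 -3.116 -0.872
v -1.362 -2.762 -0.937
v -0.736 -2.444 -1.219
v -0.502 -1.914 -0.732
v -1.178 -3.106 -0.288
v -0.944 -2.576 0.199
v -1.473 -2.173 -0.572
v -0.207 -2.847 -0.448
v -0.297 -2.65 -0.059
v -0.136 -2.41 -0.397
v -1.322 -2.106 -0.159
v -1.161 -1.866 -0.498
v -0.618 -2.006 -0.047
v -0.519 -3.154 -0.522
v -0.358 -2.914 -0.861
v -1.544 -2.61 -0.623
v -1.383 -2.37 -0.961
v -1.062 -3.014 -0.973
v -1.015 -2.183 -1.127
v -0.382 -2.52 -1.065
v -0.694 -2.828 -1.14
v -1.086 -2.62 -1.178
v -0.878 -1.872 -0.841
v -0.244 -2.208 -0.779
v -0.334 -2.012 -0.39
v -0.726 -1.804 -0.428
v -0.58 -2.121 -1.058
v -1.436 -2.812 -0.241
v -0.802 -3.148 -0.179
v -0.954 -3.216 -0.592
v -1.346 -3.008 -0.63
v -1.298 -2.5 0.045
v -0.665 -2.837 0.107
v -0.594 -2.4 0.158
v -0.986 -2.192 0.12
v -1.1 -2.899 0.038
v 0.686 4.024 -3.829
v -0.466 3.186 -2.354
v 0.688 5.118 -3.205
v -0.463 4.28 -1.73
v 1.703 3.68 -3.23
v 0.552 2.842 -1.755
v 1.706 4.774 -2.606
v 0.554 3.936 -1.131
f 1 38 17
f 38 12 41
f 17 41 6
f 38 41 17
f 1 17 13
f 17 6 18
f 13 18 2
f 17 18 13
f 1 13 22
f 13 2 23
f 22 23 8
f 13 23 22
f 1 22 34
f 22 8 37
f 34 37 11
f 22 37 34
f 1 34 38
f 34 11 42
f 38 42 12
f 34 42 38
f 2 18 29
f 18 6 32
f 29 32 10
f 18 32 29
f 6 41 19
f 41 12 40
f 19 40 5
f 41 40 19
f 12 42 39
f 42 11 35
f 39 35 3
f 42 35 39
f 11 37 36
f 37 8 24
f 36 24 7
f 37 24 36
f 8 23 28
f 23 2 25
f 28 25 9
f 23 25 28
f 4 30 16
f 30 10 31
f 16 31 5
f 30 31 16
f 4 16 14
f 16 5 15
f 14 15 3
f 16 15 14
f 4 14 21
f 14 3 20
f 21 20 7
f 14 20 21
f 4 21 26
f 21 7 27
f 26 27 9
f 21 27 26
f 4 26 30
f 26 9 33
f 30 33 10
f 26 33 30
f 5 31 19
f 31 10 32
f 19 32 6
f 31 32 19
f 3 15 39
f 15 5 40
f 39 40 12
f 15 40 39
f 7 20 36
f 20 3 35
f 36 35 11
f 20 35 36
f 9 27 28
f 27 7 24
f 28 24 8
f 27 24 28
f 10 33 29
f 33 9 25
f 29 25 2
f 33 25 29
f 44 46 43
f 47 44 43
f 43 46 45
f 45 47 43
f 44 50 46
f 48 44 47
f 48 50 44
f 46 50 45
f 49 47 45
f 45 50 49
f 49 48 47
f 50 48 49



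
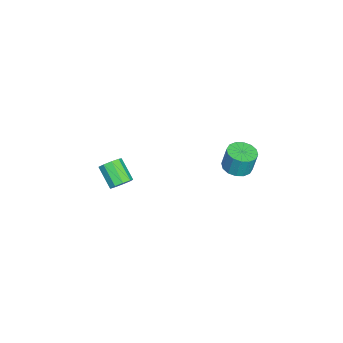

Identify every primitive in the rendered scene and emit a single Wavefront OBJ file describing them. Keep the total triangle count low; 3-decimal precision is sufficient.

v 3.9 3.737 2.165
v 4.646 4.206 2.037
v 4.705 4.493 3.426
v 3.96 4.023 3.555
v 4.303 4.51 1.988
v 4.362 4.797 3.378
v 3.853 4.608 1.988
v 3.912 4.894 3.377
v 3.415 4.471 2.035
v 3.475 4.758 3.424
v 3.108 4.138 2.116
v 3.167 4.425 3.506
v 3.012 3.698 2.211
v 3.072 3.984 3.601
v 3.155 3.267 2.294
v 3.214 3.554 3.683
v 3.498 2.963 2.342
v 3.557 3.25 3.732
v 3.948 2.866 2.343
v 4.007 3.152 3.732
v 4.385 3.002 2.296
v 4.445 3.289 3.685
v 4.693 3.335 2.214
v 4.752 3.622 3.604
v 4.788 3.776 2.119
v 4.848 4.062 3.509
v 2.261 -3.16 -2.038
v 2.87 -3.403 -1.674
v 1.928 -4.243 -0.658
v 1.319 -4 -1.022
v 2.704 -2.964 -1.465
v 1.762 -3.804 -0.449
v 2.33 -2.617 -1.525
v 1.389 -3.458 -0.509
v 1.925 -2.525 -1.824
v 0.983 -3.365 -0.809
v 1.676 -2.729 -2.224
v 0.734 -3.569 -1.208
v 1.701 -3.135 -2.536
v 0.759 -3.975 -1.521
v 1.988 -3.553 -2.616
v 1.046 -4.393 -1.6
v 2.403 -3.787 -2.425
v 1.461 -4.627 -1.409
v 2.751 -3.727 -2.053
v 1.809 -4.567 -1.037
f 2 1 5
f 2 5 3
f 3 5 6
f 3 6 4
f 5 1 7
f 5 7 6
f 6 7 8
f 6 8 4
f 7 1 9
f 7 9 8
f 8 9 10
f 8 10 4
f 9 1 11
f 9 11 10
f 10 11 12
f 10 12 4
f 11 1 13
f 11 13 12
f 12 13 14
f 12 14 4
f 13 1 15
f 13 15 14
f 14 15 16
f 14 16 4
f 15 1 17
f 15 17 16
f 16 17 18
f 16 18 4
f 17 1 19
f 17 19 18
f 18 19 20
f 18 20 4
f 19 1 21
f 19 21 20
f 20 21 22
f 20 22 4
f 21 1 23
f 21 23 22
f 22 23 24
f 22 24 4
f 23 1 25
f 23 25 24
f 24 25 26
f 24 26 4
f 25 1 2
f 25 2 26
f 26 2 3
f 26 3 4
f 28 27 31
f 28 31 29
f 29 31 32
f 29 32 30
f 31 27 33
f 31 33 32
f 32 33 34
f 32 34 30
f 33 27 35
f 33 35 34
f 34 35 36
f 34 36 30
f 35 27 37
f 35 37 36
f 36 37 38
f 36 38 30
f 37 27 39
f 37 39 38
f 38 39 40
f 38 40 30
f 39 27 41
f 39 41 40
f 40 41 42
f 40 42 30
f 41 27 43
f 41 43 42
f 42 43 44
f 42 44 30
f 43 27 45
f 43 45 44
f 44 45 46
f 44 46 30
f 45 27 28
f 45 28 46
f 46 28 29
f 46 29 30



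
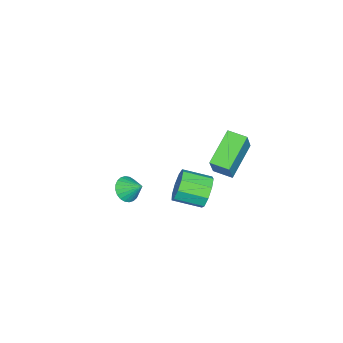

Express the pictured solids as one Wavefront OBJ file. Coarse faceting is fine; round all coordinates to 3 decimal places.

v 3.818 1.549 0.73
v 4.15 1.865 1.481
v 4.474 0.527 1.901
v 4.142 0.211 1.15
v 3.564 1.745 1.549
v 3.888 0.406 1.97
v 3.097 1.533 1.234
v 3.421 0.195 1.654
v 2.967 1.329 0.683
v 3.291 -0.01 1.103
v 3.236 1.228 0.154
v 3.56 -0.111 0.574
v 3.777 1.277 -0.106
v 4.1 -0.062 0.314
v 4.337 1.454 0.026
v 4.661 0.115 0.446
v 4.654 1.675 0.486
v 4.978 0.336 0.907
v 4.581 1.838 1.061
v 4.904 0.499 1.482
v -1.169 0.223 -2.528
v -2.978 0.548 -1.47
v -1.054 1.259 -2.65
v -2.863 1.585 -1.592
v -0.337 0.295 -1.128
v -2.146 0.621 -0.07
v -0.222 1.332 -1.25
v -2.031 1.657 -0.192
v 1.466 -3.26 -2.683
v 1.787 -3.729 -2.193
v 1.674 -2.4 -1.997
v 2.016 -3.653 -2.358
v 2.162 -3.517 -2.572
v 2.202 -3.342 -2.804
v 2.129 -3.155 -3.017
v 1.956 -2.983 -3.179
v 1.708 -2.854 -3.265
v 1.423 -2.787 -3.263
v 1.145 -2.792 -3.173
v 0.916 -2.868 -3.008
v 0.77 -3.004 -2.794
v 0.73 -3.179 -2.562
v 0.803 -3.366 -2.349
v 0.976 -3.537 -2.187
v 1.224 -3.666 -2.101
v 1.509 -3.733 -2.103
f 2 1 5
f 2 5 3
f 3 5 6
f 3 6 4
f 5 1 7
f 5 7 6
f 6 7 8
f 6 8 4
f 7 1 9
f 7 9 8
f 8 9 10
f 8 10 4
f 9 1 11
f 9 11 10
f 10 11 12
f 10 12 4
f 11 1 13
f 11 13 12
f 12 13 14
f 12 14 4
f 13 1 15
f 13 15 14
f 14 15 16
f 14 16 4
f 15 1 17
f 15 17 16
f 16 17 18
f 16 18 4
f 17 1 19
f 17 19 18
f 18 19 20
f 18 20 4
f 19 1 2
f 19 2 20
f 20 2 3
f 20 3 4
f 22 24 21
f 25 22 21
f 21 24 23
f 23 25 21
f 22 28 24
f 26 22 25
f 26 28 22
f 24 28 23
f 27 25 23
f 23 28 27
f 27 26 25
f 28 26 27
f 30 29 32
f 30 32 31
f 32 29 33
f 32 33 31
f 33 29 34
f 33 34 31
f 34 29 35
f 34 35 31
f 35 29 36
f 35 36 31
f 36 29 37
f 36 37 31
f 37 29 38
f 37 38 31
f 38 29 39
f 38 39 31
f 39 29 40
f 39 40 31
f 40 29 41
f 40 41 31
f 41 29 42
f 41 42 31
f 42 29 43
f 42 43 31
f 43 29 44
f 43 44 31
f 44 29 45
f 44 45 31
f 45 29 46
f 45 46 31
f 46 29 30
f 46 30 31



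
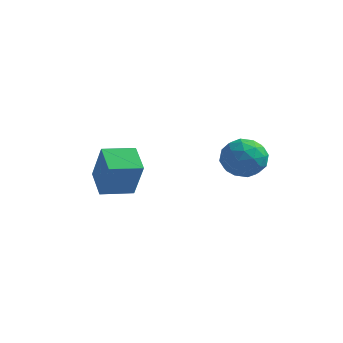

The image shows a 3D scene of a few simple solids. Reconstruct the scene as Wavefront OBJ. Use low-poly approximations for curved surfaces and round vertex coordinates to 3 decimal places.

v 3.665 3.796 1.095
v 4.244 3.474 0.577
v 3.096 2.566 1.223
v 3.675 2.244 0.705
v 3.897 2.509 1.472
v 4.249 3.269 1.392
v 3.091 2.771 0.408
v 3.443 3.531 0.328
v 3.889 2.84 0.152
v 4.388 2.678 0.809
v 2.952 3.362 0.991
v 3.451 3.2 1.648
v 4.005 3.743 0.825
v 3.335 2.297 0.975
v 3.466 2.453 1.426
v 3.806 2.263 1.121
v 4.008 3.622 1.304
v 4.348 3.433 0.999
v 4.144 2.866 1.525
v 2.992 2.607 0.801
v 3.332 2.418 0.496
v 3.534 3.777 0.679
v 3.874 3.587 0.374
v 3.196 3.174 0.275
v 4.136 3.181 0.27
v 3.801 2.458 0.346
v 3.458 2.768 0.171
v 3.665 3.215 0.124
v 4.429 3.086 0.657
v 4.094 2.363 0.732
v 4.225 2.519 1.183
v 4.432 2.965 1.136
v 4.22 2.714 0.407
v 3.246 3.677 1.068
v 2.911 2.954 1.143
v 2.908 3.075 0.664
v 3.115 3.521 0.617
v 3.539 3.582 1.454
v 3.204 2.859 1.53
v 3.675 2.825 1.676
v 3.882 3.272 1.629
v 3.12 3.326 1.393
v -0.947 1.315 -0.075
v -0.424 0.997 1.317
v -0.119 2.117 -0.203
v 0.404 1.799 1.189
v -0.264 0.541 -0.509
v 0.259 0.223 0.883
v 0.564 1.343 -0.637
v 1.087 1.025 0.755
f 1 38 17
f 38 12 41
f 17 41 6
f 38 41 17
f 1 17 13
f 17 6 18
f 13 18 2
f 17 18 13
f 1 13 22
f 13 2 23
f 22 23 8
f 13 23 22
f 1 22 34
f 22 8 37
f 34 37 11
f 22 37 34
f 1 34 38
f 34 11 42
f 38 42 12
f 34 42 38
f 2 18 29
f 18 6 32
f 29 32 10
f 18 32 29
f 6 41 19
f 41 12 40
f 19 40 5
f 41 40 19
f 12 42 39
f 42 11 35
f 39 35 3
f 42 35 39
f 11 37 36
f 37 8 24
f 36 24 7
f 37 24 36
f 8 23 28
f 23 2 25
f 28 25 9
f 23 25 28
f 4 30 16
f 30 10 31
f 16 31 5
f 30 31 16
f 4 16 14
f 16 5 15
f 14 15 3
f 16 15 14
f 4 14 21
f 14 3 20
f 21 20 7
f 14 20 21
f 4 21 26
f 21 7 27
f 26 27 9
f 21 27 26
f 4 26 30
f 26 9 33
f 30 33 10
f 26 33 30
f 5 31 19
f 31 10 32
f 19 32 6
f 31 32 19
f 3 15 39
f 15 5 40
f 39 40 12
f 15 40 39
f 7 20 36
f 20 3 35
f 36 35 11
f 20 35 36
f 9 27 28
f 27 7 24
f 28 24 8
f 27 24 28
f 10 33 29
f 33 9 25
f 29 25 2
f 33 25 29
f 44 46 43
f 47 44 43
f 43 46 45
f 45 47 43
f 44 50 46
f 48 44 47
f 48 50 44
f 46 50 45
f 49 47 45
f 45 50 49
f 49 48 47
f 50 48 49



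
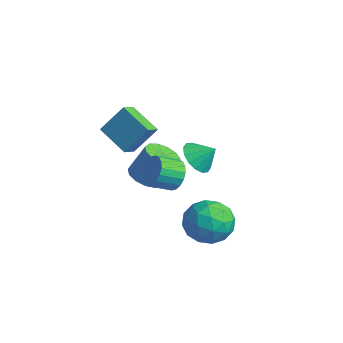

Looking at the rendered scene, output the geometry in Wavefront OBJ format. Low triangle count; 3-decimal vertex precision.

v -2.885 2.058 0.554
v -2.204 1.48 0.444
v -2.295 2.622 1.246
v -2.137 1.808 0.12
v -2.271 2.203 -0.088
v -2.569 2.559 -0.124
v -2.952 2.781 0.022
v -3.317 2.809 0.31
v -3.566 2.636 0.663
v -3.633 2.308 0.988
v -3.499 1.914 1.196
v -3.201 1.557 1.232
v -2.818 1.335 1.086
v -2.453 1.307 0.798
v -0.593 -0.606 1.85
v -0.285 -1.001 1.239
v -0.56 -1.988 1.738
v -0.867 -1.594 2.35
v -0.011 -0.967 1.456
v -0.285 -1.955 1.956
v 0.148 -0.862 1.752
v -0.126 -1.85 2.251
v 0.16 -0.706 2.067
v -0.114 -1.694 2.566
v 0.024 -0.531 2.339
v -0.251 -1.518 2.838
v -0.235 -0.37 2.514
v -0.51 -1.357 3.013
v -0.565 -0.256 2.558
v -0.839 -1.244 3.057
v -0.9 -0.212 2.462
v -1.175 -1.199 2.961
v -1.175 -0.245 2.244
v -1.449 -1.233 2.744
v -1.334 -0.35 1.949
v -1.608 -1.338 2.448
v -1.346 -0.506 1.634
v -1.62 -1.494 2.133
v -1.209 -0.682 1.362
v -1.484 -1.669 1.861
v -0.95 -0.843 1.187
v -1.225 -1.83 1.686
v -0.621 -0.956 1.143
v -0.895 -1.944 1.642
v -4.005 -1.62 3.176
v -3.714 -2.288 3.551
v -3.575 -0.727 4.432
v -3.284 -1.396 4.808
v -2.536 -1.364 2.492
v -2.245 -2.033 2.868
v -2.106 -0.472 3.749
v -1.815 -1.14 4.124
v -0.544 1.418 -1.001
v 0.031 1.217 -2.021
v 0.309 -0.117 -0.219
v 0.884 -0.318 -1.239
v 1.159 0.631 -0.579
v 0.632 1.58 -1.063
v -0.292 -0.48 -1.177
v -0.819 0.469 -1.661
v 0.187 0.044 -2.13
v 1.083 0.731 -1.761
v -0.743 0.369 -0.479
v 0.153 1.056 -0.11
v -0.332 1.452 -1.58
v 0.672 -0.352 -0.66
v 0.833 0.206 -0.272
v 1.171 0.088 -0.872
v 0.022 1.665 -1.016
v 0.359 1.547 -1.616
v 1.022 1.203 -0.768
v -0.019 -0.447 -0.624
v 0.318 -0.565 -1.224
v -0.831 1.012 -1.368
v -0.493 0.894 -1.968
v -0.682 -0.103 -1.472
v 0.098 0.645 -2.244
v 0.599 -0.257 -1.784
v -0.091 -0.353 -1.748
v -0.401 0.205 -2.032
v 0.625 1.049 -2.026
v 1.126 0.146 -1.567
v 1.288 0.704 -1.179
v 0.978 1.262 -1.463
v 0.716 0.359 -2.09
v -0.786 0.954 -0.673
v -0.285 0.051 -0.214
v -0.638 -0.162 -0.777
v -0.948 0.396 -1.061
v -0.259 1.357 -0.456
v 0.242 0.455 0.004
v 0.741 0.895 -0.208
v 0.431 1.453 -0.492
v -0.376 0.741 -0.15
v -4.138 0.217 -0.686
v -3.414 -0.264 -0.669
v -3.017 0.382 0.762
v -3.742 0.863 0.746
v -3.295 0.156 -0.892
v -2.899 0.803 0.54
v -3.445 0.596 -1.049
v -3.048 1.242 0.382
v -3.814 0.915 -1.091
v -3.418 1.562 0.34
v -4.287 1.013 -1.004
v -3.89 1.659 0.427
v -4.712 0.857 -0.816
v -4.315 1.504 0.615
v -4.955 0.499 -0.587
v -4.559 1.146 0.845
v -4.939 0.051 -0.389
v -4.543 0.697 1.043
v -4.669 -0.345 -0.285
v -4.272 0.302 1.146
v -4.23 -0.562 -0.309
v -3.833 0.085 1.123
v -3.762 -0.532 -0.452
v -3.365 0.115 0.98
f 2 1 4
f 2 4 3
f 4 1 5
f 4 5 3
f 5 1 6
f 5 6 3
f 6 1 7
f 6 7 3
f 7 1 8
f 7 8 3
f 8 1 9
f 8 9 3
f 9 1 10
f 9 10 3
f 10 1 11
f 10 11 3
f 11 1 12
f 11 12 3
f 12 1 13
f 12 13 3
f 13 1 14
f 13 14 3
f 14 1 2
f 14 2 3
f 16 15 19
f 16 19 17
f 17 19 20
f 17 20 18
f 19 15 21
f 19 21 20
f 20 21 22
f 20 22 18
f 21 15 23
f 21 23 22
f 22 23 24
f 22 24 18
f 23 15 25
f 23 25 24
f 24 25 26
f 24 26 18
f 25 15 27
f 25 27 26
f 26 27 28
f 26 28 18
f 27 15 29
f 27 29 28
f 28 29 30
f 28 30 18
f 29 15 31
f 29 31 30
f 30 31 32
f 30 32 18
f 31 15 33
f 31 33 32
f 32 33 34
f 32 34 18
f 33 15 35
f 33 35 34
f 34 35 36
f 34 36 18
f 35 15 37
f 35 37 36
f 36 37 38
f 36 38 18
f 37 15 39
f 37 39 38
f 38 39 40
f 38 40 18
f 39 15 41
f 39 41 40
f 40 41 42
f 40 42 18
f 41 15 43
f 41 43 42
f 42 43 44
f 42 44 18
f 43 15 16
f 43 16 44
f 44 16 17
f 44 17 18
f 46 48 45
f 49 46 45
f 45 48 47
f 47 49 45
f 46 52 48
f 50 46 49
f 50 52 46
f 48 52 47
f 51 49 47
f 47 52 51
f 51 50 49
f 52 50 51
f 53 90 69
f 90 64 93
f 69 93 58
f 90 93 69
f 53 69 65
f 69 58 70
f 65 70 54
f 69 70 65
f 53 65 74
f 65 54 75
f 74 75 60
f 65 75 74
f 53 74 86
f 74 60 89
f 86 89 63
f 74 89 86
f 53 86 90
f 86 63 94
f 90 94 64
f 86 94 90
f 54 70 81
f 70 58 84
f 81 84 62
f 70 84 81
f 58 93 71
f 93 64 92
f 71 92 57
f 93 92 71
f 64 94 91
f 94 63 87
f 91 87 55
f 94 87 91
f 63 89 88
f 89 60 76
f 88 76 59
f 89 76 88
f 60 75 80
f 75 54 77
f 80 77 61
f 75 77 80
f 56 82 68
f 82 62 83
f 68 83 57
f 82 83 68
f 56 68 66
f 68 57 67
f 66 67 55
f 68 67 66
f 56 66 73
f 66 55 72
f 73 72 59
f 66 72 73
f 56 73 78
f 73 59 79
f 78 79 61
f 73 79 78
f 56 78 82
f 78 61 85
f 82 85 62
f 78 85 82
f 57 83 71
f 83 62 84
f 71 84 58
f 83 84 71
f 55 67 91
f 67 57 92
f 91 92 64
f 67 92 91
f 59 72 88
f 72 55 87
f 88 87 63
f 72 87 88
f 61 79 80
f 79 59 76
f 80 76 60
f 79 76 80
f 62 85 81
f 85 61 77
f 81 77 54
f 85 77 81
f 96 95 99
f 96 99 97
f 97 99 100
f 97 100 98
f 99 95 101
f 99 101 100
f 100 101 102
f 100 102 98
f 101 95 103
f 101 103 102
f 102 103 104
f 102 104 98
f 103 95 105
f 103 105 104
f 104 105 106
f 104 106 98
f 105 95 107
f 105 107 106
f 106 107 108
f 106 108 98
f 107 95 109
f 107 109 108
f 108 109 110
f 108 110 98
f 109 95 111
f 109 111 110
f 110 111 112
f 110 112 98
f 111 95 113
f 111 113 112
f 112 113 114
f 112 114 98
f 113 95 115
f 113 115 114
f 114 115 116
f 114 116 98
f 115 95 117
f 115 117 116
f 116 117 118
f 116 118 98
f 117 95 96
f 117 96 118
f 118 96 97
f 118 97 98

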